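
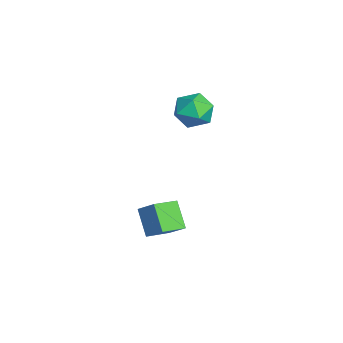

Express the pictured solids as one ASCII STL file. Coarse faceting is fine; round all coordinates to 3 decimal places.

solid 
facet normal -0.255 -0.182 0.950
outer loop
vertex -2.812 -0.237 4.445
vertex -2.664 -1.193 4.302
vertex -1.929 -0.624 4.608
endloop
endfacet
facet normal 0.040 0.464 0.885
outer loop
vertex -2.812 -0.237 4.445
vertex -1.929 -0.624 4.608
vertex -2.009 0.24 4.158
endloop
endfacet
facet normal -0.349 0.839 0.419
outer loop
vertex -2.812 -0.237 4.445
vertex -2.009 0.24 4.158
vertex -2.792 0.206 3.574
endloop
endfacet
facet normal -0.884 0.424 0.195
outer loop
vertex -2.812 -0.237 4.445
vertex -2.792 0.206 3.574
vertex -3.197 -0.68 3.663
endloop
endfacet
facet normal -0.826 -0.206 0.524
outer loop
vertex -2.812 -0.237 4.445
vertex -3.197 -0.68 3.663
vertex -2.664 -1.193 4.302
endloop
endfacet
facet normal 0.694 0.382 0.610
outer loop
vertex -2.009 0.24 4.158
vertex -1.929 -0.624 4.608
vertex -1.363 -0.42 3.837
endloop
endfacet
facet normal 0.216 -0.664 0.715
outer loop
vertex -1.929 -0.624 4.608
vertex -2.664 -1.193 4.302
vertex -1.768 -1.306 3.926
endloop
endfacet
facet normal -0.708 -0.705 0.025
outer loop
vertex -2.664 -1.193 4.302
vertex -3.197 -0.68 3.663
vertex -2.551 -1.34 3.342
endloop
endfacet
facet normal -0.803 0.316 -0.506
outer loop
vertex -3.197 -0.68 3.663
vertex -2.792 0.206 3.574
vertex -2.631 -0.476 2.892
endloop
endfacet
facet normal 0.064 0.988 -0.144
outer loop
vertex -2.792 0.206 3.574
vertex -2.009 0.24 4.158
vertex -1.896 0.093 3.198
endloop
endfacet
facet normal 0.884 -0.424 -0.195
outer loop
vertex -1.748 -0.863 3.055
vertex -1.363 -0.42 3.837
vertex -1.768 -1.306 3.926
endloop
endfacet
facet normal 0.349 -0.839 -0.419
outer loop
vertex -1.748 -0.863 3.055
vertex -1.768 -1.306 3.926
vertex -2.551 -1.34 3.342
endloop
endfacet
facet normal -0.040 -0.464 -0.885
outer loop
vertex -1.748 -0.863 3.055
vertex -2.551 -1.34 3.342
vertex -2.631 -0.476 2.892
endloop
endfacet
facet normal 0.255 0.182 -0.950
outer loop
vertex -1.748 -0.863 3.055
vertex -2.631 -0.476 2.892
vertex -1.896 0.093 3.198
endloop
endfacet
facet normal 0.826 0.206 -0.524
outer loop
vertex -1.748 -0.863 3.055
vertex -1.896 0.093 3.198
vertex -1.363 -0.42 3.837
endloop
endfacet
facet normal 0.803 -0.316 0.506
outer loop
vertex -1.768 -1.306 3.926
vertex -1.363 -0.42 3.837
vertex -1.929 -0.624 4.608
endloop
endfacet
facet normal -0.064 -0.988 0.144
outer loop
vertex -2.551 -1.34 3.342
vertex -1.768 -1.306 3.926
vertex -2.664 -1.193 4.302
endloop
endfacet
facet normal -0.694 -0.382 -0.610
outer loop
vertex -2.631 -0.476 2.892
vertex -2.551 -1.34 3.342
vertex -3.197 -0.68 3.663
endloop
endfacet
facet normal -0.216 0.664 -0.715
outer loop
vertex -1.896 0.093 3.198
vertex -2.631 -0.476 2.892
vertex -2.792 0.206 3.574
endloop
endfacet
facet normal 0.708 0.705 -0.025
outer loop
vertex -1.363 -0.42 3.837
vertex -1.896 0.093 3.198
vertex -2.009 0.24 4.158
endloop
endfacet
facet normal -0.508 0.820 -0.263
outer loop
vertex -1.092 -2.049 -1.278
vertex -0.468 -1.43 -0.552
vertex -0.141 -1.792 -2.314
endloop
endfacet
facet normal -0.548 -0.542 -0.637
outer loop
vertex 0.488 -2.81 -1.988
vertex -1.092 -2.049 -1.278
vertex -0.141 -1.792 -2.314
endloop
endfacet
facet normal -0.507 0.821 -0.263
outer loop
vertex -0.141 -1.792 -2.314
vertex -0.468 -1.43 -0.552
vertex 0.483 -1.174 -1.588
endloop
endfacet
facet normal 0.666 0.179 -0.725
outer loop
vertex 0.483 -1.174 -1.588
vertex 0.488 -2.81 -1.988
vertex -0.141 -1.792 -2.314
endloop
endfacet
facet normal -0.665 -0.179 0.725
outer loop
vertex -1.092 -2.049 -1.278
vertex 0.161 -2.448 -0.226
vertex -0.468 -1.43 -0.552
endloop
endfacet
facet normal -0.548 -0.543 -0.637
outer loop
vertex -0.463 -3.066 -0.952
vertex -1.092 -2.049 -1.278
vertex 0.488 -2.81 -1.988
endloop
endfacet
facet normal -0.665 -0.179 0.725
outer loop
vertex -0.463 -3.066 -0.952
vertex 0.161 -2.448 -0.226
vertex -1.092 -2.049 -1.278
endloop
endfacet
facet normal 0.548 0.542 0.637
outer loop
vertex -0.468 -1.43 -0.552
vertex 0.161 -2.448 -0.226
vertex 0.483 -1.174 -1.588
endloop
endfacet
facet normal 0.665 0.179 -0.725
outer loop
vertex 1.112 -2.191 -1.262
vertex 0.488 -2.81 -1.988
vertex 0.483 -1.174 -1.588
endloop
endfacet
facet normal 0.547 0.543 0.637
outer loop
vertex 0.483 -1.174 -1.588
vertex 0.161 -2.448 -0.226
vertex 1.112 -2.191 -1.262
endloop
endfacet
facet normal 0.508 -0.820 0.263
outer loop
vertex 1.112 -2.191 -1.262
vertex -0.463 -3.066 -0.952
vertex 0.488 -2.81 -1.988
endloop
endfacet
facet normal 0.508 -0.821 0.262
outer loop
vertex 0.161 -2.448 -0.226
vertex -0.463 -3.066 -0.952
vertex 1.112 -2.191 -1.262
endloop
endfacet

endsolid


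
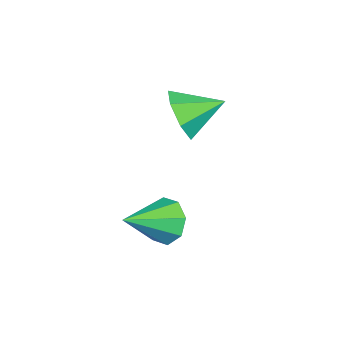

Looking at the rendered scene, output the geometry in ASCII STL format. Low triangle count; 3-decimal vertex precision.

solid 
facet normal 0.126 -0.911 -0.393
outer loop
vertex -1.947 1.109 4.275
vertex -2.437 1.401 3.441
vertex -1.448 1.452 3.641
endloop
endfacet
facet normal 0.624 0.367 0.690
outer loop
vertex -1.947 1.109 4.275
vertex -1.448 1.452 3.641
vertex -2.623 2.739 4.019
endloop
endfacet
facet normal 0.127 -0.910 -0.394
outer loop
vertex -1.448 1.452 3.641
vertex -2.437 1.401 3.441
vertex -1.694 1.757 2.857
endloop
endfacet
facet normal 0.742 0.670 0.028
outer loop
vertex -1.448 1.452 3.641
vertex -1.694 1.757 2.857
vertex -2.623 2.739 4.019
endloop
endfacet
facet normal 0.128 -0.911 -0.393
outer loop
vertex -1.694 1.757 2.857
vertex -2.437 1.401 3.441
vertex -2.499 1.793 2.512
endloop
endfacet
facet normal 0.251 0.829 -0.500
outer loop
vertex -1.694 1.757 2.857
vertex -2.499 1.793 2.512
vertex -2.623 2.739 4.019
endloop
endfacet
facet normal 0.127 -0.911 -0.393
outer loop
vertex -2.499 1.793 2.512
vertex -2.437 1.401 3.441
vertex -3.257 1.534 2.867
endloop
endfacet
facet normal -0.479 0.725 -0.495
outer loop
vertex -2.499 1.793 2.512
vertex -3.257 1.534 2.867
vertex -2.623 2.739 4.019
endloop
endfacet
facet normal 0.128 -0.910 -0.394
outer loop
vertex -3.257 1.534 2.867
vertex -2.437 1.401 3.441
vertex -3.397 1.174 3.654
endloop
endfacet
facet normal -0.899 0.436 0.039
outer loop
vertex -3.257 1.534 2.867
vertex -3.397 1.174 3.654
vertex -2.623 2.739 4.019
endloop
endfacet
facet normal 0.128 -0.910 -0.393
outer loop
vertex -3.397 1.174 3.654
vertex -2.437 1.401 3.441
vertex -2.814 0.985 4.281
endloop
endfacet
facet normal -0.693 0.180 0.698
outer loop
vertex -3.397 1.174 3.654
vertex -2.814 0.985 4.281
vertex -2.623 2.739 4.019
endloop
endfacet
facet normal 0.127 -0.910 -0.394
outer loop
vertex -2.814 0.985 4.281
vertex -2.437 1.401 3.441
vertex -1.947 1.109 4.275
endloop
endfacet
facet normal -0.015 0.149 0.989
outer loop
vertex -2.814 0.985 4.281
vertex -1.947 1.109 4.275
vertex -2.623 2.739 4.019
endloop
endfacet
facet normal -0.582 0.677 -0.451
outer loop
vertex 0.983 1.78 1.314
vertex 0.616 1.155 0.85
vertex 0.454 1.523 1.611
endloop
endfacet
facet normal 0.360 0.285 0.888
outer loop
vertex 0.983 1.78 1.314
vertex 0.454 1.523 1.611
vertex 1.624 -0.015 1.63
endloop
endfacet
facet normal -0.583 0.676 -0.451
outer loop
vertex 0.454 1.523 1.611
vertex 0.616 1.155 0.85
vertex 0.021 1.05 1.462
endloop
endfacet
facet normal -0.190 -0.133 0.973
outer loop
vertex 0.454 1.523 1.611
vertex 0.021 1.05 1.462
vertex 1.624 -0.015 1.63
endloop
endfacet
facet normal -0.582 0.677 -0.450
outer loop
vertex 0.021 1.05 1.462
vertex 0.616 1.155 0.85
vertex -0.064 0.64 0.955
endloop
endfacet
facet normal -0.486 -0.638 0.597
outer loop
vertex 0.021 1.05 1.462
vertex -0.064 0.64 0.955
vertex 1.624 -0.015 1.63
endloop
endfacet
facet normal -0.582 0.677 -0.451
outer loop
vertex -0.064 0.64 0.955
vertex 0.616 1.155 0.85
vertex 0.25 0.531 0.386
endloop
endfacet
facet normal -0.356 -0.934 -0.017
outer loop
vertex -0.064 0.64 0.955
vertex 0.25 0.531 0.386
vertex 1.624 -0.015 1.63
endloop
endfacet
facet normal -0.582 0.677 -0.451
outer loop
vertex 0.25 0.531 0.386
vertex 0.616 1.155 0.85
vertex 0.778 0.788 0.09
endloop
endfacet
facet normal 0.126 -0.849 -0.512
outer loop
vertex 0.25 0.531 0.386
vertex 0.778 0.788 0.09
vertex 1.624 -0.015 1.63
endloop
endfacet
facet normal -0.582 0.677 -0.451
outer loop
vertex 0.778 0.788 0.09
vertex 0.616 1.155 0.85
vertex 1.212 1.26 0.239
endloop
endfacet
facet normal 0.676 -0.433 -0.597
outer loop
vertex 0.778 0.788 0.09
vertex 1.212 1.26 0.239
vertex 1.624 -0.015 1.63
endloop
endfacet
facet normal -0.582 0.677 -0.451
outer loop
vertex 1.212 1.26 0.239
vertex 0.616 1.155 0.85
vertex 1.297 1.671 0.746
endloop
endfacet
facet normal 0.972 0.072 -0.222
outer loop
vertex 1.212 1.26 0.239
vertex 1.297 1.671 0.746
vertex 1.624 -0.015 1.63
endloop
endfacet
facet normal -0.582 0.677 -0.451
outer loop
vertex 1.297 1.671 0.746
vertex 0.616 1.155 0.85
vertex 0.983 1.78 1.314
endloop
endfacet
facet normal 0.841 0.370 0.394
outer loop
vertex 1.297 1.671 0.746
vertex 0.983 1.78 1.314
vertex 1.624 -0.015 1.63
endloop
endfacet

endsolid


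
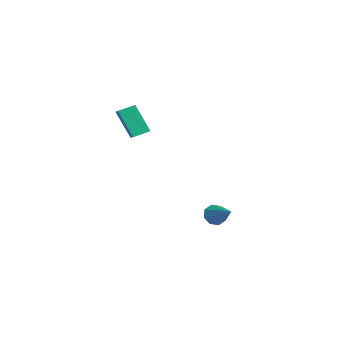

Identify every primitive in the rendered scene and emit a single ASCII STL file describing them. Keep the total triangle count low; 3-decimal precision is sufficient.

solid 
facet normal -0.868 -0.141 -0.475
outer loop
vertex 1.79 0.621 -4.889
vertex 1.433 1.113 -4.383
vertex 1.8 1.196 -5.078
endloop
endfacet
facet normal 0.768 -0.212 -0.604
outer loop
vertex 1.79 0.621 -4.889
vertex 1.8 1.196 -5.078
vertex 3.127 1.387 -3.457
endloop
endfacet
facet normal -0.868 -0.142 -0.475
outer loop
vertex 1.8 1.196 -5.078
vertex 1.433 1.113 -4.383
vertex 1.595 1.721 -4.86
endloop
endfacet
facet normal 0.643 0.494 -0.585
outer loop
vertex 1.8 1.196 -5.078
vertex 1.595 1.721 -4.86
vertex 3.127 1.387 -3.457
endloop
endfacet
facet normal -0.869 -0.141 -0.475
outer loop
vertex 1.595 1.721 -4.86
vertex 1.433 1.113 -4.383
vertex 1.296 1.89 -4.363
endloop
endfacet
facet normal 0.320 0.939 -0.126
outer loop
vertex 1.595 1.721 -4.86
vertex 1.296 1.89 -4.363
vertex 3.127 1.387 -3.457
endloop
endfacet
facet normal -0.869 -0.141 -0.475
outer loop
vertex 1.296 1.89 -4.363
vertex 1.433 1.113 -4.383
vertex 1.077 1.604 -3.877
endloop
endfacet
facet normal -0.012 0.864 0.503
outer loop
vertex 1.296 1.89 -4.363
vertex 1.077 1.604 -3.877
vertex 3.127 1.387 -3.457
endloop
endfacet
facet normal -0.869 -0.141 -0.475
outer loop
vertex 1.077 1.604 -3.877
vertex 1.433 1.113 -4.383
vertex 1.067 1.029 -3.688
endloop
endfacet
facet normal -0.159 0.311 0.937
outer loop
vertex 1.077 1.604 -3.877
vertex 1.067 1.029 -3.688
vertex 3.127 1.387 -3.457
endloop
endfacet
facet normal -0.869 -0.141 -0.475
outer loop
vertex 1.067 1.029 -3.688
vertex 1.433 1.113 -4.383
vertex 1.271 0.504 -3.906
endloop
endfacet
facet normal -0.034 -0.395 0.918
outer loop
vertex 1.067 1.029 -3.688
vertex 1.271 0.504 -3.906
vertex 3.127 1.387 -3.457
endloop
endfacet
facet normal -0.868 -0.141 -0.475
outer loop
vertex 1.271 0.504 -3.906
vertex 1.433 1.113 -4.383
vertex 1.571 0.335 -4.404
endloop
endfacet
facet normal 0.289 -0.840 0.459
outer loop
vertex 1.271 0.504 -3.906
vertex 1.571 0.335 -4.404
vertex 3.127 1.387 -3.457
endloop
endfacet
facet normal -0.868 -0.141 -0.475
outer loop
vertex 1.571 0.335 -4.404
vertex 1.433 1.113 -4.383
vertex 1.79 0.621 -4.889
endloop
endfacet
facet normal 0.621 -0.765 -0.171
outer loop
vertex 1.571 0.335 -4.404
vertex 1.79 0.621 -4.889
vertex 3.127 1.387 -3.457
endloop
endfacet
facet normal -0.430 -0.270 0.862
outer loop
vertex -0.027 -4.357 4.294
vertex 0.019 -3.325 4.64
vertex -0.911 -4.187 3.906
endloop
endfacet
facet normal -0.043 -0.947 -0.318
outer loop
vertex 0.001 -3.615 2.08
vertex -0.027 -4.357 4.294
vertex -0.911 -4.187 3.906
endloop
endfacet
facet normal -0.430 -0.270 0.862
outer loop
vertex -0.911 -4.187 3.906
vertex 0.019 -3.325 4.64
vertex -0.865 -3.155 4.252
endloop
endfacet
facet normal -0.902 0.173 -0.396
outer loop
vertex -0.865 -3.155 4.252
vertex 0.001 -3.615 2.08
vertex -0.911 -4.187 3.906
endloop
endfacet
facet normal 0.902 -0.173 0.396
outer loop
vertex -0.027 -4.357 4.294
vertex 0.931 -2.753 2.814
vertex 0.019 -3.325 4.64
endloop
endfacet
facet normal -0.043 -0.947 -0.318
outer loop
vertex 0.885 -3.785 2.468
vertex -0.027 -4.357 4.294
vertex 0.001 -3.615 2.08
endloop
endfacet
facet normal 0.902 -0.173 0.396
outer loop
vertex 0.885 -3.785 2.468
vertex 0.931 -2.753 2.814
vertex -0.027 -4.357 4.294
endloop
endfacet
facet normal 0.043 0.947 0.318
outer loop
vertex 0.019 -3.325 4.64
vertex 0.931 -2.753 2.814
vertex -0.865 -3.155 4.252
endloop
endfacet
facet normal -0.902 0.173 -0.396
outer loop
vertex 0.047 -2.583 2.426
vertex 0.001 -3.615 2.08
vertex -0.865 -3.155 4.252
endloop
endfacet
facet normal 0.043 0.947 0.318
outer loop
vertex -0.865 -3.155 4.252
vertex 0.931 -2.753 2.814
vertex 0.047 -2.583 2.426
endloop
endfacet
facet normal 0.430 0.270 -0.862
outer loop
vertex 0.047 -2.583 2.426
vertex 0.885 -3.785 2.468
vertex 0.001 -3.615 2.08
endloop
endfacet
facet normal 0.430 0.270 -0.862
outer loop
vertex 0.931 -2.753 2.814
vertex 0.885 -3.785 2.468
vertex 0.047 -2.583 2.426
endloop
endfacet

endsolid


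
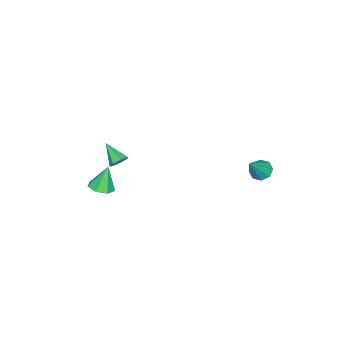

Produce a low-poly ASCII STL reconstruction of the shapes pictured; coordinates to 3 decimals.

solid 
facet normal 0.312 -0.121 -0.942
outer loop
vertex 3.557 -4.519 -0.565
vertex 3.062 -3.965 -0.8
vertex 3.802 -3.888 -0.565
endloop
endfacet
facet normal 0.671 -0.260 0.694
outer loop
vertex 3.557 -4.519 -0.565
vertex 3.802 -3.888 -0.565
vertex 2.578 -3.775 0.66
endloop
endfacet
facet normal 0.312 -0.122 -0.942
outer loop
vertex 3.802 -3.888 -0.565
vertex 3.062 -3.965 -0.8
vertex 3.489 -3.315 -0.743
endloop
endfacet
facet normal 0.627 0.522 0.578
outer loop
vertex 3.802 -3.888 -0.565
vertex 3.489 -3.315 -0.743
vertex 2.578 -3.775 0.66
endloop
endfacet
facet normal 0.312 -0.122 -0.942
outer loop
vertex 3.489 -3.315 -0.743
vertex 3.062 -3.965 -0.8
vertex 2.855 -3.23 -0.964
endloop
endfacet
facet normal 0.015 0.947 0.320
outer loop
vertex 3.489 -3.315 -0.743
vertex 2.855 -3.23 -0.964
vertex 2.578 -3.775 0.66
endloop
endfacet
facet normal 0.311 -0.123 -0.942
outer loop
vertex 2.855 -3.23 -0.964
vertex 3.062 -3.965 -0.8
vertex 2.376 -3.699 -1.061
endloop
endfacet
facet normal -0.707 0.698 0.114
outer loop
vertex 2.855 -3.23 -0.964
vertex 2.376 -3.699 -1.061
vertex 2.578 -3.775 0.66
endloop
endfacet
facet normal 0.311 -0.122 -0.942
outer loop
vertex 2.376 -3.699 -1.061
vertex 3.062 -3.965 -0.8
vertex 2.414 -4.368 -0.962
endloop
endfacet
facet normal -0.993 -0.039 0.115
outer loop
vertex 2.376 -3.699 -1.061
vertex 2.414 -4.368 -0.962
vertex 2.578 -3.775 0.66
endloop
endfacet
facet normal 0.312 -0.122 -0.942
outer loop
vertex 2.414 -4.368 -0.962
vertex 3.062 -3.965 -0.8
vertex 2.939 -4.733 -0.741
endloop
endfacet
facet normal -0.628 -0.708 0.322
outer loop
vertex 2.414 -4.368 -0.962
vertex 2.939 -4.733 -0.741
vertex 2.578 -3.775 0.66
endloop
endfacet
facet normal 0.311 -0.122 -0.943
outer loop
vertex 2.939 -4.733 -0.741
vertex 3.062 -3.965 -0.8
vertex 3.557 -4.519 -0.565
endloop
endfacet
facet normal 0.114 -0.806 0.581
outer loop
vertex 2.939 -4.733 -0.741
vertex 3.557 -4.519 -0.565
vertex 2.578 -3.775 0.66
endloop
endfacet
facet normal 0.320 0.754 -0.573
outer loop
vertex 4.116 -2.055 3.139
vertex 3.893 -2.316 2.671
vertex 3.639 -1.936 3.029
endloop
endfacet
facet normal -0.140 0.309 0.941
outer loop
vertex 4.116 -2.055 3.139
vertex 3.639 -1.936 3.029
vertex 3.447 -3.364 3.469
endloop
endfacet
facet normal 0.321 0.754 -0.573
outer loop
vertex 3.639 -1.936 3.029
vertex 3.893 -2.316 2.671
vertex 3.354 -2.103 2.649
endloop
endfacet
facet normal -0.824 0.265 0.501
outer loop
vertex 3.639 -1.936 3.029
vertex 3.354 -2.103 2.649
vertex 3.447 -3.364 3.469
endloop
endfacet
facet normal 0.321 0.753 -0.574
outer loop
vertex 3.354 -2.103 2.649
vertex 3.893 -2.316 2.671
vertex 3.475 -2.431 2.286
endloop
endfacet
facet normal -0.971 -0.178 -0.163
outer loop
vertex 3.354 -2.103 2.649
vertex 3.475 -2.431 2.286
vertex 3.447 -3.364 3.469
endloop
endfacet
facet normal 0.321 0.753 -0.574
outer loop
vertex 3.475 -2.431 2.286
vertex 3.893 -2.316 2.671
vertex 3.911 -2.672 2.214
endloop
endfacet
facet normal -0.471 -0.687 -0.553
outer loop
vertex 3.475 -2.431 2.286
vertex 3.911 -2.672 2.214
vertex 3.447 -3.364 3.469
endloop
endfacet
facet normal 0.322 0.753 -0.574
outer loop
vertex 3.911 -2.672 2.214
vertex 3.893 -2.316 2.671
vertex 4.333 -2.645 2.486
endloop
endfacet
facet normal 0.297 -0.878 -0.374
outer loop
vertex 3.911 -2.672 2.214
vertex 4.333 -2.645 2.486
vertex 3.447 -3.364 3.469
endloop
endfacet
facet normal 0.322 0.753 -0.574
outer loop
vertex 4.333 -2.645 2.486
vertex 3.893 -2.316 2.671
vertex 4.425 -2.371 2.897
endloop
endfacet
facet normal 0.757 -0.609 0.237
outer loop
vertex 4.333 -2.645 2.486
vertex 4.425 -2.371 2.897
vertex 3.447 -3.364 3.469
endloop
endfacet
facet normal 0.322 0.754 -0.573
outer loop
vertex 4.425 -2.371 2.897
vertex 3.893 -2.316 2.671
vertex 4.116 -2.055 3.139
endloop
endfacet
facet normal 0.563 -0.080 0.823
outer loop
vertex 4.425 -2.371 2.897
vertex 4.116 -2.055 3.139
vertex 3.447 -3.364 3.469
endloop
endfacet
facet normal -0.634 0.096 -0.767
outer loop
vertex -0.572 3.876 0.197
vertex -1.075 3.596 0.578
vertex -0.845 4.238 0.468
endloop
endfacet
facet normal 0.755 0.647 -0.104
outer loop
vertex -0.572 3.876 0.197
vertex -0.845 4.238 0.468
vertex 0.055 3.424 1.942
endloop
endfacet
facet normal -0.636 0.096 -0.766
outer loop
vertex -0.845 4.238 0.468
vertex -1.075 3.596 0.578
vertex -1.252 4.224 0.804
endloop
endfacet
facet normal 0.253 0.904 0.345
outer loop
vertex -0.845 4.238 0.468
vertex -1.252 4.224 0.804
vertex 0.055 3.424 1.942
endloop
endfacet
facet normal -0.634 0.097 -0.767
outer loop
vertex -1.252 4.224 0.804
vertex -1.075 3.596 0.578
vertex -1.556 3.843 1.007
endloop
endfacet
facet normal -0.272 0.612 0.742
outer loop
vertex -1.252 4.224 0.804
vertex -1.556 3.843 1.007
vertex 0.055 3.424 1.942
endloop
endfacet
facet normal -0.634 0.097 -0.767
outer loop
vertex -1.556 3.843 1.007
vertex -1.075 3.596 0.578
vertex -1.578 3.317 0.959
endloop
endfacet
facet normal -0.512 -0.057 0.857
outer loop
vertex -1.556 3.843 1.007
vertex -1.578 3.317 0.959
vertex 0.055 3.424 1.942
endloop
endfacet
facet normal -0.635 0.097 -0.767
outer loop
vertex -1.578 3.317 0.959
vertex -1.075 3.596 0.578
vertex -1.305 2.955 0.687
endloop
endfacet
facet normal -0.327 -0.713 0.621
outer loop
vertex -1.578 3.317 0.959
vertex -1.305 2.955 0.687
vertex 0.055 3.424 1.942
endloop
endfacet
facet normal -0.634 0.097 -0.767
outer loop
vertex -1.305 2.955 0.687
vertex -1.075 3.596 0.578
vertex -0.898 2.969 0.352
endloop
endfacet
facet normal 0.175 -0.969 0.172
outer loop
vertex -1.305 2.955 0.687
vertex -0.898 2.969 0.352
vertex 0.055 3.424 1.942
endloop
endfacet
facet normal -0.635 0.097 -0.766
outer loop
vertex -0.898 2.969 0.352
vertex -1.075 3.596 0.578
vertex -0.594 3.35 0.148
endloop
endfacet
facet normal 0.699 -0.678 -0.225
outer loop
vertex -0.898 2.969 0.352
vertex -0.594 3.35 0.148
vertex 0.055 3.424 1.942
endloop
endfacet
facet normal -0.635 0.098 -0.766
outer loop
vertex -0.594 3.35 0.148
vertex -1.075 3.596 0.578
vertex -0.572 3.876 0.197
endloop
endfacet
facet normal 0.940 -0.008 -0.340
outer loop
vertex -0.594 3.35 0.148
vertex -0.572 3.876 0.197
vertex 0.055 3.424 1.942
endloop
endfacet

endsolid


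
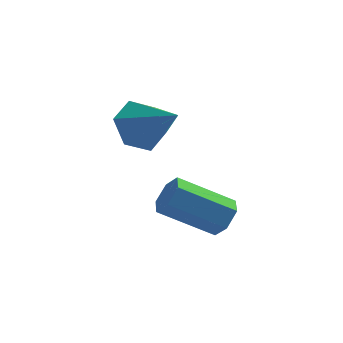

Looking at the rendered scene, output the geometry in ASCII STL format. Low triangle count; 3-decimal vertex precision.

solid 
facet normal -0.656 0.526 -0.542
outer loop
vertex 0.846 2.943 -1.045
vertex 0.529 3.306 -0.309
vertex 1.193 3.691 -0.739
endloop
endfacet
facet normal 0.862 -0.211 -0.462
outer loop
vertex 0.846 2.943 -1.045
vertex 1.193 3.691 -0.739
vertex 1.591 2.454 0.569
endloop
endfacet
facet normal -0.656 0.526 -0.541
outer loop
vertex 1.193 3.691 -0.739
vertex 0.529 3.306 -0.309
vertex 0.877 4.054 -0.003
endloop
endfacet
facet normal 0.880 0.449 0.157
outer loop
vertex 1.193 3.691 -0.739
vertex 0.877 4.054 -0.003
vertex 1.591 2.454 0.569
endloop
endfacet
facet normal -0.655 0.526 -0.542
outer loop
vertex 0.877 4.054 -0.003
vertex 0.529 3.306 -0.309
vertex 0.212 3.67 0.427
endloop
endfacet
facet normal 0.297 0.436 0.849
outer loop
vertex 0.877 4.054 -0.003
vertex 0.212 3.67 0.427
vertex 1.591 2.454 0.569
endloop
endfacet
facet normal -0.656 0.525 -0.542
outer loop
vertex 0.212 3.67 0.427
vertex 0.529 3.306 -0.309
vertex -0.135 2.921 0.121
endloop
endfacet
facet normal -0.304 -0.236 0.923
outer loop
vertex 0.212 3.67 0.427
vertex -0.135 2.921 0.121
vertex 1.591 2.454 0.569
endloop
endfacet
facet normal -0.656 0.526 -0.541
outer loop
vertex -0.135 2.921 0.121
vertex 0.529 3.306 -0.309
vertex 0.181 2.558 -0.615
endloop
endfacet
facet normal -0.322 -0.897 0.304
outer loop
vertex -0.135 2.921 0.121
vertex 0.181 2.558 -0.615
vertex 1.591 2.454 0.569
endloop
endfacet
facet normal -0.655 0.526 -0.542
outer loop
vertex 0.181 2.558 -0.615
vertex 0.529 3.306 -0.309
vertex 0.846 2.943 -1.045
endloop
endfacet
facet normal 0.261 -0.884 -0.388
outer loop
vertex 0.181 2.558 -0.615
vertex 0.846 2.943 -1.045
vertex 1.591 2.454 0.569
endloop
endfacet
facet normal 0.848 0.100 -0.520
outer loop
vertex 3.143 2.365 -2.913
vertex 2.827 2.661 -3.371
vertex 3.079 2.991 -2.897
endloop
endfacet
facet normal 0.520 0.031 0.853
outer loop
vertex 3.143 2.365 -2.913
vertex 3.079 2.991 -2.897
vertex 1.609 2.183 -1.971
endloop
endfacet
facet normal 0.520 0.032 0.854
outer loop
vertex 1.609 2.183 -1.971
vertex 3.079 2.991 -2.897
vertex 1.544 2.809 -1.955
endloop
endfacet
facet normal -0.848 -0.101 0.520
outer loop
vertex 1.609 2.183 -1.971
vertex 1.544 2.809 -1.955
vertex 1.293 2.479 -2.429
endloop
endfacet
facet normal 0.848 0.100 -0.520
outer loop
vertex 3.079 2.991 -2.897
vertex 2.827 2.661 -3.371
vertex 2.763 3.288 -3.355
endloop
endfacet
facet normal 0.172 0.876 0.450
outer loop
vertex 3.079 2.991 -2.897
vertex 2.763 3.288 -3.355
vertex 1.544 2.809 -1.955
endloop
endfacet
facet normal 0.171 0.877 0.449
outer loop
vertex 1.544 2.809 -1.955
vertex 2.763 3.288 -3.355
vertex 1.228 3.105 -2.413
endloop
endfacet
facet normal -0.848 -0.101 0.520
outer loop
vertex 1.544 2.809 -1.955
vertex 1.228 3.105 -2.413
vertex 1.293 2.479 -2.429
endloop
endfacet
facet normal 0.848 0.100 -0.521
outer loop
vertex 2.763 3.288 -3.355
vertex 2.827 2.661 -3.371
vertex 2.511 2.957 -3.829
endloop
endfacet
facet normal -0.349 0.845 -0.405
outer loop
vertex 2.763 3.288 -3.355
vertex 2.511 2.957 -3.829
vertex 1.228 3.105 -2.413
endloop
endfacet
facet normal -0.349 0.846 -0.404
outer loop
vertex 1.228 3.105 -2.413
vertex 2.511 2.957 -3.829
vertex 0.977 2.775 -2.887
endloop
endfacet
facet normal -0.848 -0.101 0.520
outer loop
vertex 1.228 3.105 -2.413
vertex 0.977 2.775 -2.887
vertex 1.293 2.479 -2.429
endloop
endfacet
facet normal 0.848 0.101 -0.520
outer loop
vertex 2.511 2.957 -3.829
vertex 2.827 2.661 -3.371
vertex 2.576 2.331 -3.845
endloop
endfacet
facet normal -0.520 -0.032 -0.853
outer loop
vertex 2.511 2.957 -3.829
vertex 2.576 2.331 -3.845
vertex 0.977 2.775 -2.887
endloop
endfacet
facet normal -0.520 -0.031 -0.854
outer loop
vertex 0.977 2.775 -2.887
vertex 2.576 2.331 -3.845
vertex 1.041 2.149 -2.903
endloop
endfacet
facet normal -0.848 -0.100 0.520
outer loop
vertex 0.977 2.775 -2.887
vertex 1.041 2.149 -2.903
vertex 1.293 2.479 -2.429
endloop
endfacet
facet normal 0.848 0.101 -0.520
outer loop
vertex 2.576 2.331 -3.845
vertex 2.827 2.661 -3.371
vertex 2.892 2.035 -3.387
endloop
endfacet
facet normal -0.171 -0.877 -0.449
outer loop
vertex 2.576 2.331 -3.845
vertex 2.892 2.035 -3.387
vertex 1.041 2.149 -2.903
endloop
endfacet
facet normal -0.172 -0.876 -0.450
outer loop
vertex 1.041 2.149 -2.903
vertex 2.892 2.035 -3.387
vertex 1.357 1.852 -2.445
endloop
endfacet
facet normal -0.848 -0.100 0.520
outer loop
vertex 1.041 2.149 -2.903
vertex 1.357 1.852 -2.445
vertex 1.293 2.479 -2.429
endloop
endfacet
facet normal 0.848 0.101 -0.520
outer loop
vertex 2.892 2.035 -3.387
vertex 2.827 2.661 -3.371
vertex 3.143 2.365 -2.913
endloop
endfacet
facet normal 0.349 -0.846 0.404
outer loop
vertex 2.892 2.035 -3.387
vertex 3.143 2.365 -2.913
vertex 1.357 1.852 -2.445
endloop
endfacet
facet normal 0.349 -0.845 0.405
outer loop
vertex 1.357 1.852 -2.445
vertex 3.143 2.365 -2.913
vertex 1.609 2.183 -1.971
endloop
endfacet
facet normal -0.848 -0.100 0.521
outer loop
vertex 1.357 1.852 -2.445
vertex 1.609 2.183 -1.971
vertex 1.293 2.479 -2.429
endloop
endfacet

endsolid


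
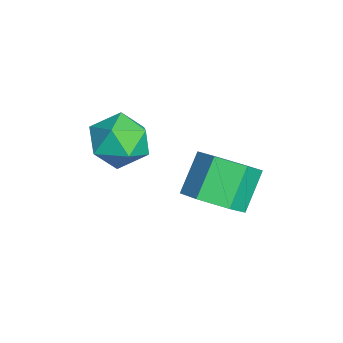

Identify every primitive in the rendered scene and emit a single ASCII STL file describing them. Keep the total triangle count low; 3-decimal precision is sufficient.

solid 
facet normal 0.568 -0.386 -0.727
outer loop
vertex 3.746 1.794 3.032
vertex 2.982 1.42 2.633
vertex 3.262 2.285 2.393
endloop
endfacet
facet normal 0.642 0.760 0.098
outer loop
vertex 3.746 1.794 3.032
vertex 3.262 2.285 2.393
vertex 2.923 2.354 4.086
endloop
endfacet
facet normal 0.641 0.761 0.097
outer loop
vertex 2.923 2.354 4.086
vertex 3.262 2.285 2.393
vertex 2.438 2.844 3.447
endloop
endfacet
facet normal -0.568 0.386 0.727
outer loop
vertex 2.923 2.354 4.086
vertex 2.438 2.844 3.447
vertex 2.158 1.98 3.687
endloop
endfacet
facet normal 0.568 -0.386 -0.727
outer loop
vertex 3.262 2.285 2.393
vertex 2.982 1.42 2.633
vertex 2.497 1.91 1.994
endloop
endfacet
facet normal -0.126 0.832 -0.540
outer loop
vertex 3.262 2.285 2.393
vertex 2.497 1.91 1.994
vertex 2.438 2.844 3.447
endloop
endfacet
facet normal -0.125 0.832 -0.540
outer loop
vertex 2.438 2.844 3.447
vertex 2.497 1.91 1.994
vertex 1.674 2.47 3.048
endloop
endfacet
facet normal -0.568 0.386 0.727
outer loop
vertex 2.438 2.844 3.447
vertex 1.674 2.47 3.048
vertex 2.158 1.98 3.687
endloop
endfacet
facet normal 0.568 -0.386 -0.727
outer loop
vertex 2.497 1.91 1.994
vertex 2.982 1.42 2.633
vertex 2.217 1.046 2.234
endloop
endfacet
facet normal -0.767 0.072 -0.637
outer loop
vertex 2.497 1.91 1.994
vertex 2.217 1.046 2.234
vertex 1.674 2.47 3.048
endloop
endfacet
facet normal -0.767 0.072 -0.637
outer loop
vertex 1.674 2.47 3.048
vertex 2.217 1.046 2.234
vertex 1.394 1.606 3.288
endloop
endfacet
facet normal -0.568 0.386 0.727
outer loop
vertex 1.674 2.47 3.048
vertex 1.394 1.606 3.288
vertex 2.158 1.98 3.687
endloop
endfacet
facet normal 0.568 -0.386 -0.727
outer loop
vertex 2.217 1.046 2.234
vertex 2.982 1.42 2.633
vertex 2.702 0.556 2.873
endloop
endfacet
facet normal -0.642 -0.761 -0.097
outer loop
vertex 2.217 1.046 2.234
vertex 2.702 0.556 2.873
vertex 1.394 1.606 3.288
endloop
endfacet
facet normal -0.642 -0.761 -0.098
outer loop
vertex 1.394 1.606 3.288
vertex 2.702 0.556 2.873
vertex 1.878 1.115 3.927
endloop
endfacet
facet normal -0.568 0.386 0.727
outer loop
vertex 1.394 1.606 3.288
vertex 1.878 1.115 3.927
vertex 2.158 1.98 3.687
endloop
endfacet
facet normal 0.568 -0.386 -0.727
outer loop
vertex 2.702 0.556 2.873
vertex 2.982 1.42 2.633
vertex 3.466 0.93 3.272
endloop
endfacet
facet normal 0.126 -0.832 0.540
outer loop
vertex 2.702 0.556 2.873
vertex 3.466 0.93 3.272
vertex 1.878 1.115 3.927
endloop
endfacet
facet normal 0.126 -0.832 0.540
outer loop
vertex 1.878 1.115 3.927
vertex 3.466 0.93 3.272
vertex 2.643 1.49 4.326
endloop
endfacet
facet normal -0.568 0.386 0.727
outer loop
vertex 1.878 1.115 3.927
vertex 2.643 1.49 4.326
vertex 2.158 1.98 3.687
endloop
endfacet
facet normal 0.568 -0.386 -0.727
outer loop
vertex 3.466 0.93 3.272
vertex 2.982 1.42 2.633
vertex 3.746 1.794 3.032
endloop
endfacet
facet normal 0.767 -0.072 0.637
outer loop
vertex 3.466 0.93 3.272
vertex 3.746 1.794 3.032
vertex 2.643 1.49 4.326
endloop
endfacet
facet normal 0.767 -0.072 0.637
outer loop
vertex 2.643 1.49 4.326
vertex 3.746 1.794 3.032
vertex 2.923 2.354 4.086
endloop
endfacet
facet normal -0.568 0.386 0.727
outer loop
vertex 2.643 1.49 4.326
vertex 2.923 2.354 4.086
vertex 2.158 1.98 3.687
endloop
endfacet
facet normal -0.862 0.331 -0.383
outer loop
vertex 0.301 -0.742 2.762
vertex -0.204 -1.182 3.518
vertex 0.119 -0.23 3.613
endloop
endfacet
facet normal -0.328 0.777 -0.538
outer loop
vertex 0.301 -0.742 2.762
vertex 0.119 -0.23 3.613
vertex 1.02 -0.16 3.165
endloop
endfacet
facet normal 0.169 0.412 -0.896
outer loop
vertex 0.301 -0.742 2.762
vertex 1.02 -0.16 3.165
vertex 1.255 -1.068 2.792
endloop
endfacet
facet normal -0.059 -0.263 -0.963
outer loop
vertex 0.301 -0.742 2.762
vertex 1.255 -1.068 2.792
vertex 0.499 -1.7 3.011
endloop
endfacet
facet normal -0.696 -0.312 -0.647
outer loop
vertex 0.301 -0.742 2.762
vertex 0.499 -1.7 3.011
vertex -0.204 -1.182 3.518
endloop
endfacet
facet normal -0.039 0.996 0.077
outer loop
vertex 1.02 -0.16 3.165
vertex 0.119 -0.23 3.613
vertex 0.961 -0.24 4.169
endloop
endfacet
facet normal -0.904 0.274 0.327
outer loop
vertex 0.119 -0.23 3.613
vertex -0.204 -1.182 3.518
vertex 0.205 -0.872 4.388
endloop
endfacet
facet normal -0.635 -0.766 -0.098
outer loop
vertex -0.204 -1.182 3.518
vertex 0.499 -1.7 3.011
vertex 0.44 -1.78 4.015
endloop
endfacet
facet normal 0.396 -0.685 -0.612
outer loop
vertex 0.499 -1.7 3.011
vertex 1.255 -1.068 2.792
vertex 1.341 -1.71 3.567
endloop
endfacet
facet normal 0.764 0.404 -0.503
outer loop
vertex 1.255 -1.068 2.792
vertex 1.02 -0.16 3.165
vertex 1.664 -0.758 3.662
endloop
endfacet
facet normal 0.059 0.263 0.963
outer loop
vertex 1.159 -1.198 4.418
vertex 0.961 -0.24 4.169
vertex 0.205 -0.872 4.388
endloop
endfacet
facet normal -0.169 -0.412 0.896
outer loop
vertex 1.159 -1.198 4.418
vertex 0.205 -0.872 4.388
vertex 0.44 -1.78 4.015
endloop
endfacet
facet normal 0.328 -0.777 0.538
outer loop
vertex 1.159 -1.198 4.418
vertex 0.44 -1.78 4.015
vertex 1.341 -1.71 3.567
endloop
endfacet
facet normal 0.862 -0.331 0.383
outer loop
vertex 1.159 -1.198 4.418
vertex 1.341 -1.71 3.567
vertex 1.664 -0.758 3.662
endloop
endfacet
facet normal 0.696 0.312 0.647
outer loop
vertex 1.159 -1.198 4.418
vertex 1.664 -0.758 3.662
vertex 0.961 -0.24 4.169
endloop
endfacet
facet normal -0.396 0.685 0.612
outer loop
vertex 0.205 -0.872 4.388
vertex 0.961 -0.24 4.169
vertex 0.119 -0.23 3.613
endloop
endfacet
facet normal -0.764 -0.404 0.503
outer loop
vertex 0.44 -1.78 4.015
vertex 0.205 -0.872 4.388
vertex -0.204 -1.182 3.518
endloop
endfacet
facet normal 0.039 -0.996 -0.077
outer loop
vertex 1.341 -1.71 3.567
vertex 0.44 -1.78 4.015
vertex 0.499 -1.7 3.011
endloop
endfacet
facet normal 0.904 -0.274 -0.327
outer loop
vertex 1.664 -0.758 3.662
vertex 1.341 -1.71 3.567
vertex 1.255 -1.068 2.792
endloop
endfacet
facet normal 0.635 0.766 0.098
outer loop
vertex 0.961 -0.24 4.169
vertex 1.664 -0.758 3.662
vertex 1.02 -0.16 3.165
endloop
endfacet

endsolid


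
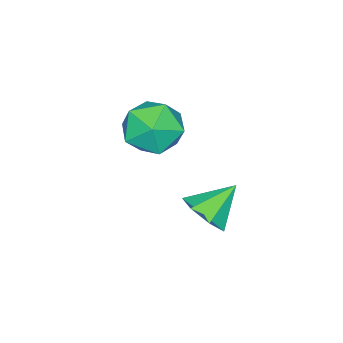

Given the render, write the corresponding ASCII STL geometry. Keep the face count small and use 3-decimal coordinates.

solid 
facet normal 0.688 -0.338 -0.643
outer loop
vertex -2.028 0.815 0.795
vertex -2.602 0.24 0.483
vertex -2.451 1.054 0.217
endloop
endfacet
facet normal 0.073 0.939 0.335
outer loop
vertex -2.028 0.815 0.795
vertex -2.451 1.054 0.217
vertex -3.578 0.72 1.397
endloop
endfacet
facet normal 0.687 -0.338 -0.644
outer loop
vertex -2.451 1.054 0.217
vertex -2.602 0.24 0.483
vertex -2.988 0.681 -0.16
endloop
endfacet
facet normal -0.462 0.865 -0.197
outer loop
vertex -2.451 1.054 0.217
vertex -2.988 0.681 -0.16
vertex -3.578 0.72 1.397
endloop
endfacet
facet normal 0.687 -0.337 -0.644
outer loop
vertex -2.988 0.681 -0.16
vertex -2.602 0.24 0.483
vertex -3.234 -0.025 -0.053
endloop
endfacet
facet normal -0.901 0.261 -0.348
outer loop
vertex -2.988 0.681 -0.16
vertex -3.234 -0.025 -0.053
vertex -3.578 0.72 1.397
endloop
endfacet
facet normal 0.687 -0.338 -0.643
outer loop
vertex -3.234 -0.025 -0.053
vertex -2.602 0.24 0.483
vertex -3.005 -0.531 0.458
endloop
endfacet
facet normal -0.910 -0.415 -0.003
outer loop
vertex -3.234 -0.025 -0.053
vertex -3.005 -0.531 0.458
vertex -3.578 0.72 1.397
endloop
endfacet
facet normal 0.687 -0.338 -0.643
outer loop
vertex -3.005 -0.531 0.458
vertex -2.602 0.24 0.483
vertex -2.472 -0.456 0.988
endloop
endfacet
facet normal -0.484 -0.656 0.579
outer loop
vertex -3.005 -0.531 0.458
vertex -2.472 -0.456 0.988
vertex -3.578 0.72 1.397
endloop
endfacet
facet normal 0.687 -0.338 -0.643
outer loop
vertex -2.472 -0.456 0.988
vertex -2.602 0.24 0.483
vertex -2.037 0.143 1.138
endloop
endfacet
facet normal 0.056 -0.281 0.958
outer loop
vertex -2.472 -0.456 0.988
vertex -2.037 0.143 1.138
vertex -3.578 0.72 1.397
endloop
endfacet
facet normal 0.688 -0.337 -0.643
outer loop
vertex -2.037 0.143 1.138
vertex -2.602 0.24 0.483
vertex -2.028 0.815 0.795
endloop
endfacet
facet normal 0.304 0.430 0.850
outer loop
vertex -2.037 0.143 1.138
vertex -2.028 0.815 0.795
vertex -3.578 0.72 1.397
endloop
endfacet
facet normal -0.635 0.750 -0.182
outer loop
vertex -2.852 -0.913 3.038
vertex -3.422 -1.182 3.918
vertex -2.607 -0.473 3.996
endloop
endfacet
facet normal 0.019 0.907 -0.421
outer loop
vertex -2.852 -0.913 3.038
vertex -2.607 -0.473 3.996
vertex -1.816 -0.798 3.332
endloop
endfacet
facet normal 0.208 0.404 -0.891
outer loop
vertex -2.852 -0.913 3.038
vertex -1.816 -0.798 3.332
vertex -2.142 -1.708 2.843
endloop
endfacet
facet normal -0.330 -0.063 -0.942
outer loop
vertex -2.852 -0.913 3.038
vertex -2.142 -1.708 2.843
vertex -3.134 -1.945 3.206
endloop
endfacet
facet normal -0.850 0.150 -0.505
outer loop
vertex -2.852 -0.913 3.038
vertex -3.134 -1.945 3.206
vertex -3.422 -1.182 3.918
endloop
endfacet
facet normal 0.469 0.873 0.131
outer loop
vertex -1.816 -0.798 3.332
vertex -2.607 -0.473 3.996
vertex -1.746 -0.995 4.394
endloop
endfacet
facet normal -0.589 0.620 0.517
outer loop
vertex -2.607 -0.473 3.996
vertex -3.422 -1.182 3.918
vertex -2.738 -1.232 4.757
endloop
endfacet
facet normal -0.937 -0.350 -0.003
outer loop
vertex -3.422 -1.182 3.918
vertex -3.134 -1.945 3.206
vertex -3.064 -2.142 4.268
endloop
endfacet
facet normal -0.094 -0.697 -0.711
outer loop
vertex -3.134 -1.945 3.206
vertex -2.142 -1.708 2.843
vertex -2.273 -2.467 3.604
endloop
endfacet
facet normal 0.775 0.060 -0.629
outer loop
vertex -2.142 -1.708 2.843
vertex -1.816 -0.798 3.332
vertex -1.458 -1.758 3.682
endloop
endfacet
facet normal 0.330 0.063 0.942
outer loop
vertex -2.028 -2.027 4.562
vertex -1.746 -0.995 4.394
vertex -2.738 -1.232 4.757
endloop
endfacet
facet normal -0.208 -0.404 0.891
outer loop
vertex -2.028 -2.027 4.562
vertex -2.738 -1.232 4.757
vertex -3.064 -2.142 4.268
endloop
endfacet
facet normal -0.019 -0.907 0.421
outer loop
vertex -2.028 -2.027 4.562
vertex -3.064 -2.142 4.268
vertex -2.273 -2.467 3.604
endloop
endfacet
facet normal 0.635 -0.750 0.182
outer loop
vertex -2.028 -2.027 4.562
vertex -2.273 -2.467 3.604
vertex -1.458 -1.758 3.682
endloop
endfacet
facet normal 0.850 -0.150 0.505
outer loop
vertex -2.028 -2.027 4.562
vertex -1.458 -1.758 3.682
vertex -1.746 -0.995 4.394
endloop
endfacet
facet normal 0.094 0.697 0.711
outer loop
vertex -2.738 -1.232 4.757
vertex -1.746 -0.995 4.394
vertex -2.607 -0.473 3.996
endloop
endfacet
facet normal -0.775 -0.060 0.629
outer loop
vertex -3.064 -2.142 4.268
vertex -2.738 -1.232 4.757
vertex -3.422 -1.182 3.918
endloop
endfacet
facet normal -0.469 -0.873 -0.131
outer loop
vertex -2.273 -2.467 3.604
vertex -3.064 -2.142 4.268
vertex -3.134 -1.945 3.206
endloop
endfacet
facet normal 0.589 -0.620 -0.517
outer loop
vertex -1.458 -1.758 3.682
vertex -2.273 -2.467 3.604
vertex -2.142 -1.708 2.843
endloop
endfacet
facet normal 0.937 0.350 0.003
outer loop
vertex -1.746 -0.995 4.394
vertex -1.458 -1.758 3.682
vertex -1.816 -0.798 3.332
endloop
endfacet

endsolid


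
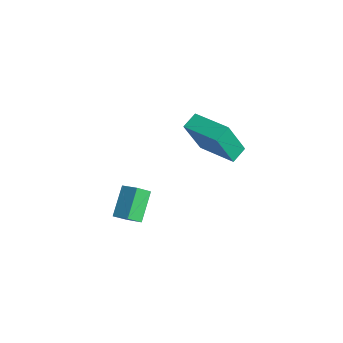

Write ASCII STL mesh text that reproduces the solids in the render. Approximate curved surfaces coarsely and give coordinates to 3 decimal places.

solid 
facet normal -0.906 -0.406 -0.122
outer loop
vertex 0.244 2.222 3.778
vertex -0.125 2.94 4.129
vertex 0.11 3.103 1.833
endloop
endfacet
facet normal 0.420 -0.816 -0.398
outer loop
vertex 1.885 3.9 2.071
vertex 0.244 2.222 3.778
vertex 0.11 3.103 1.833
endloop
endfacet
facet normal -0.906 -0.406 -0.122
outer loop
vertex 0.11 3.103 1.833
vertex -0.125 2.94 4.129
vertex -0.259 3.821 2.183
endloop
endfacet
facet normal -0.063 0.411 -0.909
outer loop
vertex -0.259 3.821 2.183
vertex 1.885 3.9 2.071
vertex 0.11 3.103 1.833
endloop
endfacet
facet normal 0.063 -0.412 0.909
outer loop
vertex 0.244 2.222 3.778
vertex 1.65 3.737 4.367
vertex -0.125 2.94 4.129
endloop
endfacet
facet normal 0.420 -0.816 -0.398
outer loop
vertex 2.019 3.019 4.017
vertex 0.244 2.222 3.778
vertex 1.885 3.9 2.071
endloop
endfacet
facet normal 0.062 -0.411 0.909
outer loop
vertex 2.019 3.019 4.017
vertex 1.65 3.737 4.367
vertex 0.244 2.222 3.778
endloop
endfacet
facet normal -0.420 0.816 0.398
outer loop
vertex -0.125 2.94 4.129
vertex 1.65 3.737 4.367
vertex -0.259 3.821 2.183
endloop
endfacet
facet normal -0.063 0.412 -0.909
outer loop
vertex 1.516 4.618 2.422
vertex 1.885 3.9 2.071
vertex -0.259 3.821 2.183
endloop
endfacet
facet normal -0.420 0.816 0.398
outer loop
vertex -0.259 3.821 2.183
vertex 1.65 3.737 4.367
vertex 1.516 4.618 2.422
endloop
endfacet
facet normal 0.906 0.406 0.121
outer loop
vertex 1.516 4.618 2.422
vertex 2.019 3.019 4.017
vertex 1.885 3.9 2.071
endloop
endfacet
facet normal 0.906 0.406 0.122
outer loop
vertex 1.65 3.737 4.367
vertex 2.019 3.019 4.017
vertex 1.516 4.618 2.422
endloop
endfacet
facet normal -0.575 0.508 0.642
outer loop
vertex 3.073 -1.775 3.628
vertex 3.833 -1.404 4.015
vertex 3.037 -1.148 3.1
endloop
endfacet
facet normal -0.818 -0.398 -0.416
outer loop
vertex 3.927 -1.936 2.105
vertex 3.073 -1.775 3.628
vertex 3.037 -1.148 3.1
endloop
endfacet
facet normal -0.574 0.508 0.642
outer loop
vertex 3.037 -1.148 3.1
vertex 3.833 -1.404 4.015
vertex 3.797 -0.778 3.487
endloop
endfacet
facet normal -0.044 0.764 -0.644
outer loop
vertex 3.797 -0.778 3.487
vertex 3.927 -1.936 2.105
vertex 3.037 -1.148 3.1
endloop
endfacet
facet normal 0.045 -0.763 0.644
outer loop
vertex 3.073 -1.775 3.628
vertex 4.723 -2.192 3.02
vertex 3.833 -1.404 4.015
endloop
endfacet
facet normal -0.817 -0.398 -0.416
outer loop
vertex 3.963 -2.562 2.633
vertex 3.073 -1.775 3.628
vertex 3.927 -1.936 2.105
endloop
endfacet
facet normal 0.044 -0.764 0.644
outer loop
vertex 3.963 -2.562 2.633
vertex 4.723 -2.192 3.02
vertex 3.073 -1.775 3.628
endloop
endfacet
facet normal 0.818 0.398 0.416
outer loop
vertex 3.833 -1.404 4.015
vertex 4.723 -2.192 3.02
vertex 3.797 -0.778 3.487
endloop
endfacet
facet normal -0.045 0.764 -0.644
outer loop
vertex 4.687 -1.565 2.492
vertex 3.927 -1.936 2.105
vertex 3.797 -0.778 3.487
endloop
endfacet
facet normal 0.817 0.398 0.417
outer loop
vertex 3.797 -0.778 3.487
vertex 4.723 -2.192 3.02
vertex 4.687 -1.565 2.492
endloop
endfacet
facet normal 0.575 -0.508 -0.642
outer loop
vertex 4.687 -1.565 2.492
vertex 3.963 -2.562 2.633
vertex 3.927 -1.936 2.105
endloop
endfacet
facet normal 0.574 -0.508 -0.642
outer loop
vertex 4.723 -2.192 3.02
vertex 3.963 -2.562 2.633
vertex 4.687 -1.565 2.492
endloop
endfacet

endsolid


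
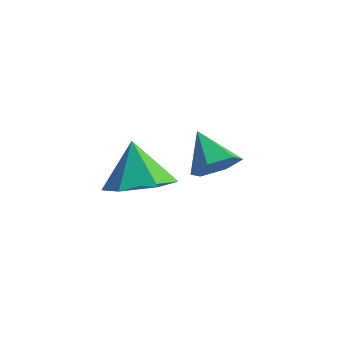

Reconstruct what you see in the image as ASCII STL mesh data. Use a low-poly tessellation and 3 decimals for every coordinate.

solid 
facet normal 0.357 -0.212 -0.910
outer loop
vertex -2.376 -1.605 -1.986
vertex -3.103 -2.232 -2.125
vertex -3.209 -1.303 -2.383
endloop
endfacet
facet normal 0.139 0.907 0.398
outer loop
vertex -2.376 -1.605 -1.986
vertex -3.209 -1.303 -2.383
vertex -3.617 -1.928 -0.815
endloop
endfacet
facet normal 0.357 -0.212 -0.910
outer loop
vertex -3.209 -1.303 -2.383
vertex -3.103 -2.232 -2.125
vertex -3.935 -1.931 -2.522
endloop
endfacet
facet normal -0.663 0.739 0.122
outer loop
vertex -3.209 -1.303 -2.383
vertex -3.935 -1.931 -2.522
vertex -3.617 -1.928 -0.815
endloop
endfacet
facet normal 0.357 -0.212 -0.910
outer loop
vertex -3.935 -1.931 -2.522
vertex -3.103 -2.232 -2.125
vertex -3.829 -2.86 -2.264
endloop
endfacet
facet normal -0.981 -0.061 0.183
outer loop
vertex -3.935 -1.931 -2.522
vertex -3.829 -2.86 -2.264
vertex -3.617 -1.928 -0.815
endloop
endfacet
facet normal 0.357 -0.212 -0.910
outer loop
vertex -3.829 -2.86 -2.264
vertex -3.103 -2.232 -2.125
vertex -2.997 -3.162 -1.867
endloop
endfacet
facet normal -0.499 -0.694 0.519
outer loop
vertex -3.829 -2.86 -2.264
vertex -2.997 -3.162 -1.867
vertex -3.617 -1.928 -0.815
endloop
endfacet
facet normal 0.357 -0.212 -0.910
outer loop
vertex -2.997 -3.162 -1.867
vertex -3.103 -2.232 -2.125
vertex -2.27 -2.534 -1.728
endloop
endfacet
facet normal 0.302 -0.526 0.795
outer loop
vertex -2.997 -3.162 -1.867
vertex -2.27 -2.534 -1.728
vertex -3.617 -1.928 -0.815
endloop
endfacet
facet normal 0.357 -0.212 -0.910
outer loop
vertex -2.27 -2.534 -1.728
vertex -3.103 -2.232 -2.125
vertex -2.376 -1.605 -1.986
endloop
endfacet
facet normal 0.621 0.275 0.734
outer loop
vertex -2.27 -2.534 -1.728
vertex -2.376 -1.605 -1.986
vertex -3.617 -1.928 -0.815
endloop
endfacet
facet normal 0.701 -0.257 -0.665
outer loop
vertex 0.154 -2.675 0.248
vertex -0.319 -2.704 -0.239
vertex 0.009 -2.121 -0.119
endloop
endfacet
facet normal 0.302 0.580 0.756
outer loop
vertex 0.154 -2.675 0.248
vertex 0.009 -2.121 -0.119
vertex -1.161 -2.396 0.559
endloop
endfacet
facet normal 0.701 -0.258 -0.665
outer loop
vertex 0.009 -2.121 -0.119
vertex -0.319 -2.704 -0.239
vertex -0.464 -2.151 -0.606
endloop
endfacet
facet normal -0.170 0.980 0.105
outer loop
vertex 0.009 -2.121 -0.119
vertex -0.464 -2.151 -0.606
vertex -1.161 -2.396 0.559
endloop
endfacet
facet normal 0.700 -0.258 -0.666
outer loop
vertex -0.464 -2.151 -0.606
vertex -0.319 -2.704 -0.239
vertex -0.793 -2.734 -0.726
endloop
endfacet
facet normal -0.780 0.514 -0.358
outer loop
vertex -0.464 -2.151 -0.606
vertex -0.793 -2.734 -0.726
vertex -1.161 -2.396 0.559
endloop
endfacet
facet normal 0.700 -0.258 -0.666
outer loop
vertex -0.793 -2.734 -0.726
vertex -0.319 -2.704 -0.239
vertex -0.648 -3.288 -0.359
endloop
endfacet
facet normal -0.920 -0.354 -0.170
outer loop
vertex -0.793 -2.734 -0.726
vertex -0.648 -3.288 -0.359
vertex -1.161 -2.396 0.559
endloop
endfacet
facet normal 0.700 -0.258 -0.666
outer loop
vertex -0.648 -3.288 -0.359
vertex -0.319 -2.704 -0.239
vertex -0.174 -3.258 0.128
endloop
endfacet
facet normal -0.447 -0.753 0.482
outer loop
vertex -0.648 -3.288 -0.359
vertex -0.174 -3.258 0.128
vertex -1.161 -2.396 0.559
endloop
endfacet
facet normal 0.701 -0.257 -0.665
outer loop
vertex -0.174 -3.258 0.128
vertex -0.319 -2.704 -0.239
vertex 0.154 -2.675 0.248
endloop
endfacet
facet normal 0.163 -0.286 0.944
outer loop
vertex -0.174 -3.258 0.128
vertex 0.154 -2.675 0.248
vertex -1.161 -2.396 0.559
endloop
endfacet

endsolid


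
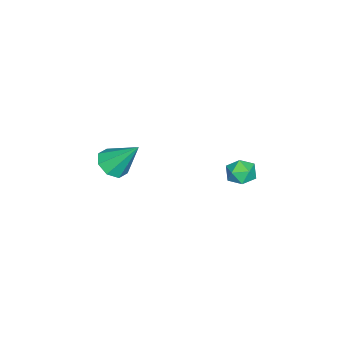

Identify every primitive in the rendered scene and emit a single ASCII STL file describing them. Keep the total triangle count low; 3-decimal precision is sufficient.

solid 
facet normal 0.008 -0.639 -0.769
outer loop
vertex 1.815 -5.098 0.986
vertex 1.058 -4.623 0.584
vertex 2.034 -4.545 0.529
endloop
endfacet
facet normal 0.882 0.040 0.470
outer loop
vertex 1.815 -5.098 0.986
vertex 2.034 -4.545 0.529
vertex 1.042 -3.217 2.276
endloop
endfacet
facet normal 0.008 -0.639 -0.769
outer loop
vertex 2.034 -4.545 0.529
vertex 1.058 -4.623 0.584
vertex 1.681 -4.038 0.104
endloop
endfacet
facet normal 0.813 0.582 0.019
outer loop
vertex 2.034 -4.545 0.529
vertex 1.681 -4.038 0.104
vertex 1.042 -3.217 2.276
endloop
endfacet
facet normal 0.007 -0.639 -0.769
outer loop
vertex 1.681 -4.038 0.104
vertex 1.058 -4.623 0.584
vertex 0.963 -3.873 -0.04
endloop
endfacet
facet normal 0.267 0.925 -0.271
outer loop
vertex 1.681 -4.038 0.104
vertex 0.963 -3.873 -0.04
vertex 1.042 -3.217 2.276
endloop
endfacet
facet normal 0.007 -0.639 -0.769
outer loop
vertex 0.963 -3.873 -0.04
vertex 1.058 -4.623 0.584
vertex 0.302 -4.147 0.182
endloop
endfacet
facet normal -0.438 0.869 -0.231
outer loop
vertex 0.963 -3.873 -0.04
vertex 0.302 -4.147 0.182
vertex 1.042 -3.217 2.276
endloop
endfacet
facet normal 0.007 -0.639 -0.769
outer loop
vertex 0.302 -4.147 0.182
vertex 1.058 -4.623 0.584
vertex 0.083 -4.7 0.639
endloop
endfacet
facet normal -0.887 0.447 0.115
outer loop
vertex 0.302 -4.147 0.182
vertex 0.083 -4.7 0.639
vertex 1.042 -3.217 2.276
endloop
endfacet
facet normal 0.007 -0.639 -0.769
outer loop
vertex 0.083 -4.7 0.639
vertex 1.058 -4.623 0.584
vertex 0.435 -5.208 1.064
endloop
endfacet
facet normal -0.819 -0.095 0.566
outer loop
vertex 0.083 -4.7 0.639
vertex 0.435 -5.208 1.064
vertex 1.042 -3.217 2.276
endloop
endfacet
facet normal 0.007 -0.639 -0.769
outer loop
vertex 0.435 -5.208 1.064
vertex 1.058 -4.623 0.584
vertex 1.153 -5.373 1.208
endloop
endfacet
facet normal -0.273 -0.438 0.857
outer loop
vertex 0.435 -5.208 1.064
vertex 1.153 -5.373 1.208
vertex 1.042 -3.217 2.276
endloop
endfacet
facet normal 0.008 -0.639 -0.769
outer loop
vertex 1.153 -5.373 1.208
vertex 1.058 -4.623 0.584
vertex 1.815 -5.098 0.986
endloop
endfacet
facet normal 0.433 -0.382 0.817
outer loop
vertex 1.153 -5.373 1.208
vertex 1.815 -5.098 0.986
vertex 1.042 -3.217 2.276
endloop
endfacet
facet normal 0.475 0.079 0.876
outer loop
vertex 1.343 2.683 2.443
vertex 0.9 2.008 2.744
vertex 1.655 1.885 2.346
endloop
endfacet
facet normal 0.889 0.306 0.341
outer loop
vertex 1.343 2.683 2.443
vertex 1.655 1.885 2.346
vertex 1.709 2.451 1.697
endloop
endfacet
facet normal 0.546 0.838 0.008
outer loop
vertex 1.343 2.683 2.443
vertex 1.709 2.451 1.697
vertex 0.987 2.922 1.695
endloop
endfacet
facet normal -0.077 0.939 0.337
outer loop
vertex 1.343 2.683 2.443
vertex 0.987 2.922 1.695
vertex 0.488 2.649 2.342
endloop
endfacet
facet normal -0.122 0.470 0.874
outer loop
vertex 1.343 2.683 2.443
vertex 0.488 2.649 2.342
vertex 0.9 2.008 2.744
endloop
endfacet
facet normal 0.965 -0.232 -0.122
outer loop
vertex 1.709 2.451 1.697
vertex 1.655 1.885 2.346
vertex 1.492 1.631 1.538
endloop
endfacet
facet normal 0.295 -0.598 0.745
outer loop
vertex 1.655 1.885 2.346
vertex 0.9 2.008 2.744
vertex 0.993 1.358 2.185
endloop
endfacet
facet normal -0.671 0.034 0.741
outer loop
vertex 0.9 2.008 2.744
vertex 0.488 2.649 2.342
vertex 0.271 1.829 2.183
endloop
endfacet
facet normal -0.598 0.791 -0.128
outer loop
vertex 0.488 2.649 2.342
vertex 0.987 2.922 1.695
vertex 0.325 2.395 1.534
endloop
endfacet
facet normal 0.411 0.627 -0.661
outer loop
vertex 0.987 2.922 1.695
vertex 1.709 2.451 1.697
vertex 1.08 2.272 1.136
endloop
endfacet
facet normal 0.077 -0.939 -0.337
outer loop
vertex 0.637 1.597 1.437
vertex 1.492 1.631 1.538
vertex 0.993 1.358 2.185
endloop
endfacet
facet normal -0.546 -0.838 -0.008
outer loop
vertex 0.637 1.597 1.437
vertex 0.993 1.358 2.185
vertex 0.271 1.829 2.183
endloop
endfacet
facet normal -0.889 -0.306 -0.341
outer loop
vertex 0.637 1.597 1.437
vertex 0.271 1.829 2.183
vertex 0.325 2.395 1.534
endloop
endfacet
facet normal -0.475 -0.079 -0.876
outer loop
vertex 0.637 1.597 1.437
vertex 0.325 2.395 1.534
vertex 1.08 2.272 1.136
endloop
endfacet
facet normal 0.122 -0.470 -0.874
outer loop
vertex 0.637 1.597 1.437
vertex 1.08 2.272 1.136
vertex 1.492 1.631 1.538
endloop
endfacet
facet normal 0.598 -0.791 0.128
outer loop
vertex 0.993 1.358 2.185
vertex 1.492 1.631 1.538
vertex 1.655 1.885 2.346
endloop
endfacet
facet normal -0.411 -0.627 0.661
outer loop
vertex 0.271 1.829 2.183
vertex 0.993 1.358 2.185
vertex 0.9 2.008 2.744
endloop
endfacet
facet normal -0.965 0.232 0.122
outer loop
vertex 0.325 2.395 1.534
vertex 0.271 1.829 2.183
vertex 0.488 2.649 2.342
endloop
endfacet
facet normal -0.295 0.598 -0.745
outer loop
vertex 1.08 2.272 1.136
vertex 0.325 2.395 1.534
vertex 0.987 2.922 1.695
endloop
endfacet
facet normal 0.671 -0.034 -0.741
outer loop
vertex 1.492 1.631 1.538
vertex 1.08 2.272 1.136
vertex 1.709 2.451 1.697
endloop
endfacet

endsolid


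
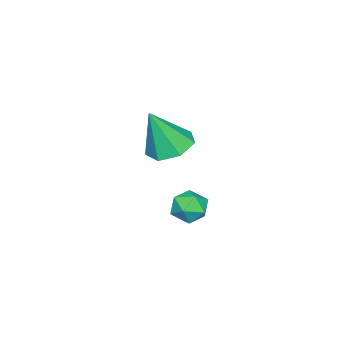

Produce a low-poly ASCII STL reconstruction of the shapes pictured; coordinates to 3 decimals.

solid 
facet normal -0.957 0.032 0.288
outer loop
vertex -0.006 -2.922 -0.778
vertex 0.221 -3.04 -0.01
vertex 0.158 -2.288 -0.303
endloop
endfacet
facet normal -0.852 0.437 -0.290
outer loop
vertex -0.006 -2.922 -0.778
vertex 0.158 -2.288 -0.303
vertex 0.415 -2.296 -1.071
endloop
endfacet
facet normal -0.591 0.020 -0.807
outer loop
vertex -0.006 -2.922 -0.778
vertex 0.415 -2.296 -1.071
vertex 0.637 -3.054 -1.252
endloop
endfacet
facet normal -0.536 -0.643 -0.548
outer loop
vertex -0.006 -2.922 -0.778
vertex 0.637 -3.054 -1.252
vertex 0.517 -3.513 -0.596
endloop
endfacet
facet normal -0.762 -0.635 0.128
outer loop
vertex -0.006 -2.922 -0.778
vertex 0.517 -3.513 -0.596
vertex 0.221 -3.04 -0.01
endloop
endfacet
facet normal -0.356 0.926 -0.129
outer loop
vertex 0.415 -2.296 -1.071
vertex 0.158 -2.288 -0.303
vertex 0.903 -2.027 -0.484
endloop
endfacet
facet normal -0.527 0.270 0.806
outer loop
vertex 0.158 -2.288 -0.303
vertex 0.221 -3.04 -0.01
vertex 0.783 -2.486 0.172
endloop
endfacet
facet normal -0.211 -0.810 0.547
outer loop
vertex 0.221 -3.04 -0.01
vertex 0.517 -3.513 -0.596
vertex 1.005 -3.244 -0.009
endloop
endfacet
facet normal 0.155 -0.823 -0.547
outer loop
vertex 0.517 -3.513 -0.596
vertex 0.637 -3.054 -1.252
vertex 1.262 -3.252 -0.777
endloop
endfacet
facet normal 0.066 0.250 -0.966
outer loop
vertex 0.637 -3.054 -1.252
vertex 0.415 -2.296 -1.071
vertex 1.199 -2.5 -1.07
endloop
endfacet
facet normal 0.536 0.643 0.548
outer loop
vertex 1.426 -2.618 -0.302
vertex 0.903 -2.027 -0.484
vertex 0.783 -2.486 0.172
endloop
endfacet
facet normal 0.591 -0.020 0.807
outer loop
vertex 1.426 -2.618 -0.302
vertex 0.783 -2.486 0.172
vertex 1.005 -3.244 -0.009
endloop
endfacet
facet normal 0.852 -0.437 0.290
outer loop
vertex 1.426 -2.618 -0.302
vertex 1.005 -3.244 -0.009
vertex 1.262 -3.252 -0.777
endloop
endfacet
facet normal 0.957 -0.032 -0.288
outer loop
vertex 1.426 -2.618 -0.302
vertex 1.262 -3.252 -0.777
vertex 1.199 -2.5 -1.07
endloop
endfacet
facet normal 0.762 0.635 -0.128
outer loop
vertex 1.426 -2.618 -0.302
vertex 1.199 -2.5 -1.07
vertex 0.903 -2.027 -0.484
endloop
endfacet
facet normal -0.155 0.823 0.547
outer loop
vertex 0.783 -2.486 0.172
vertex 0.903 -2.027 -0.484
vertex 0.158 -2.288 -0.303
endloop
endfacet
facet normal -0.066 -0.250 0.966
outer loop
vertex 1.005 -3.244 -0.009
vertex 0.783 -2.486 0.172
vertex 0.221 -3.04 -0.01
endloop
endfacet
facet normal 0.356 -0.926 0.129
outer loop
vertex 1.262 -3.252 -0.777
vertex 1.005 -3.244 -0.009
vertex 0.517 -3.513 -0.596
endloop
endfacet
facet normal 0.527 -0.270 -0.806
outer loop
vertex 1.199 -2.5 -1.07
vertex 1.262 -3.252 -0.777
vertex 0.637 -3.054 -1.252
endloop
endfacet
facet normal 0.211 0.810 -0.547
outer loop
vertex 0.903 -2.027 -0.484
vertex 1.199 -2.5 -1.07
vertex 0.415 -2.296 -1.071
endloop
endfacet
facet normal -0.277 0.285 -0.918
outer loop
vertex 1.978 -2.421 3.037
vertex 1.356 -3.19 2.986
vertex 1.181 -2.275 3.323
endloop
endfacet
facet normal 0.343 0.742 0.576
outer loop
vertex 1.978 -2.421 3.037
vertex 1.181 -2.275 3.323
vertex 1.904 -3.75 4.794
endloop
endfacet
facet normal -0.278 0.285 -0.917
outer loop
vertex 1.181 -2.275 3.323
vertex 1.356 -3.19 2.986
vertex 0.516 -2.818 3.356
endloop
endfacet
facet normal -0.404 0.539 0.739
outer loop
vertex 1.181 -2.275 3.323
vertex 0.516 -2.818 3.356
vertex 1.904 -3.75 4.794
endloop
endfacet
facet normal -0.278 0.285 -0.917
outer loop
vertex 0.516 -2.818 3.356
vertex 1.356 -3.19 2.986
vertex 0.484 -3.641 3.11
endloop
endfacet
facet normal -0.760 -0.159 0.630
outer loop
vertex 0.516 -2.818 3.356
vertex 0.484 -3.641 3.11
vertex 1.904 -3.75 4.794
endloop
endfacet
facet normal -0.278 0.285 -0.918
outer loop
vertex 0.484 -3.641 3.11
vertex 1.356 -3.19 2.986
vertex 1.109 -4.124 2.771
endloop
endfacet
facet normal -0.457 -0.825 0.332
outer loop
vertex 0.484 -3.641 3.11
vertex 1.109 -4.124 2.771
vertex 1.904 -3.75 4.794
endloop
endfacet
facet normal -0.278 0.285 -0.917
outer loop
vertex 1.109 -4.124 2.771
vertex 1.356 -3.19 2.986
vertex 1.92 -3.903 2.594
endloop
endfacet
facet normal 0.276 -0.959 0.069
outer loop
vertex 1.109 -4.124 2.771
vertex 1.92 -3.903 2.594
vertex 1.904 -3.75 4.794
endloop
endfacet
facet normal -0.278 0.285 -0.917
outer loop
vertex 1.92 -3.903 2.594
vertex 1.356 -3.19 2.986
vertex 2.307 -3.145 2.712
endloop
endfacet
facet normal 0.888 -0.459 0.038
outer loop
vertex 1.92 -3.903 2.594
vertex 2.307 -3.145 2.712
vertex 1.904 -3.75 4.794
endloop
endfacet
facet normal -0.278 0.286 -0.917
outer loop
vertex 2.307 -3.145 2.712
vertex 1.356 -3.19 2.986
vertex 1.978 -2.421 3.037
endloop
endfacet
facet normal 0.917 0.298 0.264
outer loop
vertex 2.307 -3.145 2.712
vertex 1.978 -2.421 3.037
vertex 1.904 -3.75 4.794
endloop
endfacet

endsolid


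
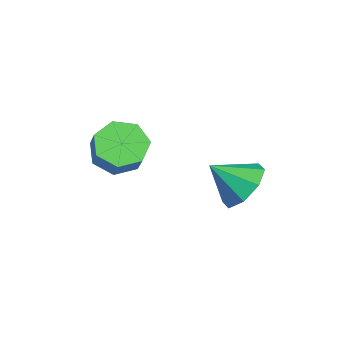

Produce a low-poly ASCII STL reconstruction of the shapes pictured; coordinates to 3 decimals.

solid 
facet normal -0.604 -0.035 -0.796
outer loop
vertex 0.903 -3.638 -4.386
vertex 0.088 -3.374 -3.779
vertex 0.745 -2.745 -4.305
endloop
endfacet
facet normal 0.778 0.192 -0.599
outer loop
vertex 0.903 -3.638 -4.386
vertex 0.745 -2.745 -4.305
vertex 1.707 -3.591 -3.327
endloop
endfacet
facet normal 0.778 0.193 -0.598
outer loop
vertex 1.707 -3.591 -3.327
vertex 0.745 -2.745 -4.305
vertex 1.548 -2.698 -3.246
endloop
endfacet
facet normal 0.604 0.035 0.796
outer loop
vertex 1.707 -3.591 -3.327
vertex 1.548 -2.698 -3.246
vertex 0.892 -3.326 -2.721
endloop
endfacet
facet normal -0.604 -0.035 -0.796
outer loop
vertex 0.745 -2.745 -4.305
vertex 0.088 -3.374 -3.779
vertex 0.091 -2.325 -3.828
endloop
endfacet
facet normal 0.348 0.887 -0.303
outer loop
vertex 0.745 -2.745 -4.305
vertex 0.091 -2.325 -3.828
vertex 1.548 -2.698 -3.246
endloop
endfacet
facet normal 0.348 0.887 -0.304
outer loop
vertex 1.548 -2.698 -3.246
vertex 0.091 -2.325 -3.828
vertex 0.895 -2.278 -2.77
endloop
endfacet
facet normal 0.603 0.036 0.797
outer loop
vertex 1.548 -2.698 -3.246
vertex 0.895 -2.278 -2.77
vertex 0.892 -3.326 -2.721
endloop
endfacet
facet normal -0.604 -0.035 -0.796
outer loop
vertex 0.091 -2.325 -3.828
vertex 0.088 -3.374 -3.779
vertex -0.564 -2.694 -3.315
endloop
endfacet
facet normal -0.343 0.913 0.220
outer loop
vertex 0.091 -2.325 -3.828
vertex -0.564 -2.694 -3.315
vertex 0.895 -2.278 -2.77
endloop
endfacet
facet normal -0.342 0.914 0.219
outer loop
vertex 0.895 -2.278 -2.77
vertex -0.564 -2.694 -3.315
vertex 0.239 -2.647 -2.256
endloop
endfacet
facet normal 0.604 0.036 0.796
outer loop
vertex 0.895 -2.278 -2.77
vertex 0.239 -2.647 -2.256
vertex 0.892 -3.326 -2.721
endloop
endfacet
facet normal -0.604 -0.036 -0.796
outer loop
vertex -0.564 -2.694 -3.315
vertex 0.088 -3.374 -3.779
vertex -0.728 -3.576 -3.151
endloop
endfacet
facet normal -0.777 0.252 0.578
outer loop
vertex -0.564 -2.694 -3.315
vertex -0.728 -3.576 -3.151
vertex 0.239 -2.647 -2.256
endloop
endfacet
facet normal -0.777 0.252 0.578
outer loop
vertex 0.239 -2.647 -2.256
vertex -0.728 -3.576 -3.151
vertex 0.075 -3.529 -2.092
endloop
endfacet
facet normal 0.604 0.036 0.796
outer loop
vertex 0.239 -2.647 -2.256
vertex 0.075 -3.529 -2.092
vertex 0.892 -3.326 -2.721
endloop
endfacet
facet normal -0.604 -0.035 -0.796
outer loop
vertex -0.728 -3.576 -3.151
vertex 0.088 -3.374 -3.779
vertex -0.278 -4.305 -3.46
endloop
endfacet
facet normal -0.625 -0.598 0.501
outer loop
vertex -0.728 -3.576 -3.151
vertex -0.278 -4.305 -3.46
vertex 0.075 -3.529 -2.092
endloop
endfacet
facet normal -0.624 -0.599 0.501
outer loop
vertex 0.075 -3.529 -2.092
vertex -0.278 -4.305 -3.46
vertex 0.526 -4.258 -2.402
endloop
endfacet
facet normal 0.604 0.035 0.796
outer loop
vertex 0.075 -3.529 -2.092
vertex 0.526 -4.258 -2.402
vertex 0.892 -3.326 -2.721
endloop
endfacet
facet normal -0.604 -0.036 -0.796
outer loop
vertex -0.278 -4.305 -3.46
vertex 0.088 -3.374 -3.779
vertex 0.449 -4.332 -4.01
endloop
endfacet
facet normal -0.002 -0.999 0.046
outer loop
vertex -0.278 -4.305 -3.46
vertex 0.449 -4.332 -4.01
vertex 0.526 -4.258 -2.402
endloop
endfacet
facet normal -0.002 -0.999 0.046
outer loop
vertex 0.526 -4.258 -2.402
vertex 0.449 -4.332 -4.01
vertex 1.252 -4.285 -2.951
endloop
endfacet
facet normal 0.604 0.036 0.796
outer loop
vertex 0.526 -4.258 -2.402
vertex 1.252 -4.285 -2.951
vertex 0.892 -3.326 -2.721
endloop
endfacet
facet normal -0.604 -0.036 -0.796
outer loop
vertex 0.449 -4.332 -4.01
vertex 0.088 -3.374 -3.779
vertex 0.903 -3.638 -4.386
endloop
endfacet
facet normal 0.622 -0.646 -0.443
outer loop
vertex 0.449 -4.332 -4.01
vertex 0.903 -3.638 -4.386
vertex 1.252 -4.285 -2.951
endloop
endfacet
facet normal 0.621 -0.647 -0.443
outer loop
vertex 1.252 -4.285 -2.951
vertex 0.903 -3.638 -4.386
vertex 1.707 -3.591 -3.327
endloop
endfacet
facet normal 0.604 0.036 0.796
outer loop
vertex 1.252 -4.285 -2.951
vertex 1.707 -3.591 -3.327
vertex 0.892 -3.326 -2.721
endloop
endfacet
facet normal 0.197 0.738 -0.646
outer loop
vertex 4.887 0.754 -2.378
vertex 4.062 0.412 -3.02
vertex 4.154 1.12 -2.183
endloop
endfacet
facet normal 0.270 0.027 0.963
outer loop
vertex 4.887 0.754 -2.378
vertex 4.154 1.12 -2.183
vertex 3.758 -0.732 -2.02
endloop
endfacet
facet normal 0.196 0.738 -0.646
outer loop
vertex 4.154 1.12 -2.183
vertex 4.062 0.412 -3.02
vertex 3.367 1.071 -2.478
endloop
endfacet
facet normal -0.355 0.157 0.922
outer loop
vertex 4.154 1.12 -2.183
vertex 3.367 1.071 -2.478
vertex 3.758 -0.732 -2.02
endloop
endfacet
facet normal 0.196 0.738 -0.646
outer loop
vertex 3.367 1.071 -2.478
vertex 4.062 0.412 -3.02
vertex 2.987 0.636 -3.091
endloop
endfacet
facet normal -0.836 -0.042 0.548
outer loop
vertex 3.367 1.071 -2.478
vertex 2.987 0.636 -3.091
vertex 3.758 -0.732 -2.02
endloop
endfacet
facet normal 0.196 0.738 -0.646
outer loop
vertex 2.987 0.636 -3.091
vertex 4.062 0.412 -3.02
vertex 3.237 0.07 -3.662
endloop
endfacet
facet normal -0.889 -0.454 0.060
outer loop
vertex 2.987 0.636 -3.091
vertex 3.237 0.07 -3.662
vertex 3.758 -0.732 -2.02
endloop
endfacet
facet normal 0.197 0.738 -0.646
outer loop
vertex 3.237 0.07 -3.662
vertex 4.062 0.412 -3.02
vertex 3.97 -0.296 -3.857
endloop
endfacet
facet normal -0.485 -0.836 -0.255
outer loop
vertex 3.237 0.07 -3.662
vertex 3.97 -0.296 -3.857
vertex 3.758 -0.732 -2.02
endloop
endfacet
facet normal 0.196 0.738 -0.646
outer loop
vertex 3.97 -0.296 -3.857
vertex 4.062 0.412 -3.02
vertex 4.757 -0.247 -3.562
endloop
endfacet
facet normal 0.140 -0.967 -0.213
outer loop
vertex 3.97 -0.296 -3.857
vertex 4.757 -0.247 -3.562
vertex 3.758 -0.732 -2.02
endloop
endfacet
facet normal 0.196 0.738 -0.646
outer loop
vertex 4.757 -0.247 -3.562
vertex 4.062 0.412 -3.02
vertex 5.137 0.188 -2.95
endloop
endfacet
facet normal 0.620 -0.768 0.160
outer loop
vertex 4.757 -0.247 -3.562
vertex 5.137 0.188 -2.95
vertex 3.758 -0.732 -2.02
endloop
endfacet
facet normal 0.196 0.739 -0.645
outer loop
vertex 5.137 0.188 -2.95
vertex 4.062 0.412 -3.02
vertex 4.887 0.754 -2.378
endloop
endfacet
facet normal 0.674 -0.356 0.647
outer loop
vertex 5.137 0.188 -2.95
vertex 4.887 0.754 -2.378
vertex 3.758 -0.732 -2.02
endloop
endfacet

endsolid


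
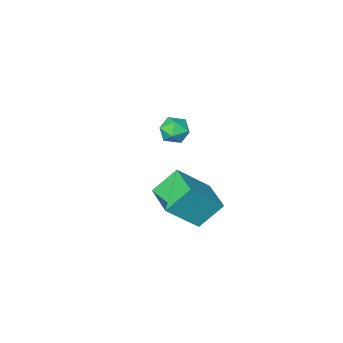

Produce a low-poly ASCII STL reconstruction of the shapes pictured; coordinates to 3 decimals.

solid 
facet normal -0.701 0.122 -0.703
outer loop
vertex -0.061 1.495 1.763
vertex 0.269 2.925 1.681
vertex 0.866 1.225 0.791
endloop
endfacet
facet normal -0.225 -0.973 0.056
outer loop
vertex 2.191 0.995 2.119
vertex -0.061 1.495 1.763
vertex 0.866 1.225 0.791
endloop
endfacet
facet normal -0.701 0.122 -0.703
outer loop
vertex 0.866 1.225 0.791
vertex 0.269 2.925 1.681
vertex 1.196 2.655 0.709
endloop
endfacet
facet normal 0.677 -0.197 -0.709
outer loop
vertex 1.196 2.655 0.709
vertex 2.191 0.995 2.119
vertex 0.866 1.225 0.791
endloop
endfacet
facet normal -0.677 0.197 0.709
outer loop
vertex -0.061 1.495 1.763
vertex 1.594 2.695 3.009
vertex 0.269 2.925 1.681
endloop
endfacet
facet normal -0.225 -0.973 0.056
outer loop
vertex 1.264 1.265 3.091
vertex -0.061 1.495 1.763
vertex 2.191 0.995 2.119
endloop
endfacet
facet normal -0.677 0.197 0.709
outer loop
vertex 1.264 1.265 3.091
vertex 1.594 2.695 3.009
vertex -0.061 1.495 1.763
endloop
endfacet
facet normal 0.225 0.973 -0.056
outer loop
vertex 0.269 2.925 1.681
vertex 1.594 2.695 3.009
vertex 1.196 2.655 0.709
endloop
endfacet
facet normal 0.677 -0.197 -0.709
outer loop
vertex 2.521 2.425 2.037
vertex 2.191 0.995 2.119
vertex 1.196 2.655 0.709
endloop
endfacet
facet normal 0.225 0.973 -0.056
outer loop
vertex 1.196 2.655 0.709
vertex 1.594 2.695 3.009
vertex 2.521 2.425 2.037
endloop
endfacet
facet normal 0.701 -0.122 0.703
outer loop
vertex 2.521 2.425 2.037
vertex 1.264 1.265 3.091
vertex 2.191 0.995 2.119
endloop
endfacet
facet normal 0.701 -0.122 0.703
outer loop
vertex 1.594 2.695 3.009
vertex 1.264 1.265 3.091
vertex 2.521 2.425 2.037
endloop
endfacet
facet normal -0.864 0.461 0.201
outer loop
vertex -1.932 -2.738 1.598
vertex -1.866 -2.915 2.288
vertex -1.593 -2.299 2.049
endloop
endfacet
facet normal -0.531 0.771 -0.351
outer loop
vertex -1.932 -2.738 1.598
vertex -1.593 -2.299 2.049
vertex -1.328 -2.414 1.395
endloop
endfacet
facet normal -0.436 0.277 -0.856
outer loop
vertex -1.932 -2.738 1.598
vertex -1.328 -2.414 1.395
vertex -1.438 -3.1 1.229
endloop
endfacet
facet normal -0.710 -0.338 -0.618
outer loop
vertex -1.932 -2.738 1.598
vertex -1.438 -3.1 1.229
vertex -1.771 -3.41 1.781
endloop
endfacet
facet normal -0.974 -0.224 0.036
outer loop
vertex -1.932 -2.738 1.598
vertex -1.771 -3.41 1.781
vertex -1.866 -2.915 2.288
endloop
endfacet
facet normal 0.111 0.986 -0.128
outer loop
vertex -1.328 -2.414 1.395
vertex -1.593 -2.299 2.049
vertex -0.889 -2.39 1.959
endloop
endfacet
facet normal -0.426 0.485 0.763
outer loop
vertex -1.593 -2.299 2.049
vertex -1.866 -2.915 2.288
vertex -1.222 -2.7 2.511
endloop
endfacet
facet normal -0.603 -0.624 0.496
outer loop
vertex -1.866 -2.915 2.288
vertex -1.771 -3.41 1.781
vertex -1.332 -3.386 2.345
endloop
endfacet
facet normal -0.176 -0.809 -0.561
outer loop
vertex -1.771 -3.41 1.781
vertex -1.438 -3.1 1.229
vertex -1.067 -3.501 1.691
endloop
endfacet
facet normal 0.265 0.186 -0.946
outer loop
vertex -1.438 -3.1 1.229
vertex -1.328 -2.414 1.395
vertex -0.794 -2.885 1.452
endloop
endfacet
facet normal 0.710 0.338 0.618
outer loop
vertex -0.728 -3.062 2.142
vertex -0.889 -2.39 1.959
vertex -1.222 -2.7 2.511
endloop
endfacet
facet normal 0.436 -0.277 0.856
outer loop
vertex -0.728 -3.062 2.142
vertex -1.222 -2.7 2.511
vertex -1.332 -3.386 2.345
endloop
endfacet
facet normal 0.531 -0.771 0.351
outer loop
vertex -0.728 -3.062 2.142
vertex -1.332 -3.386 2.345
vertex -1.067 -3.501 1.691
endloop
endfacet
facet normal 0.864 -0.461 -0.201
outer loop
vertex -0.728 -3.062 2.142
vertex -1.067 -3.501 1.691
vertex -0.794 -2.885 1.452
endloop
endfacet
facet normal 0.974 0.224 -0.036
outer loop
vertex -0.728 -3.062 2.142
vertex -0.794 -2.885 1.452
vertex -0.889 -2.39 1.959
endloop
endfacet
facet normal 0.176 0.809 0.561
outer loop
vertex -1.222 -2.7 2.511
vertex -0.889 -2.39 1.959
vertex -1.593 -2.299 2.049
endloop
endfacet
facet normal -0.265 -0.186 0.946
outer loop
vertex -1.332 -3.386 2.345
vertex -1.222 -2.7 2.511
vertex -1.866 -2.915 2.288
endloop
endfacet
facet normal -0.111 -0.986 0.128
outer loop
vertex -1.067 -3.501 1.691
vertex -1.332 -3.386 2.345
vertex -1.771 -3.41 1.781
endloop
endfacet
facet normal 0.426 -0.485 -0.763
outer loop
vertex -0.794 -2.885 1.452
vertex -1.067 -3.501 1.691
vertex -1.438 -3.1 1.229
endloop
endfacet
facet normal 0.603 0.624 -0.496
outer loop
vertex -0.889 -2.39 1.959
vertex -0.794 -2.885 1.452
vertex -1.328 -2.414 1.395
endloop
endfacet

endsolid


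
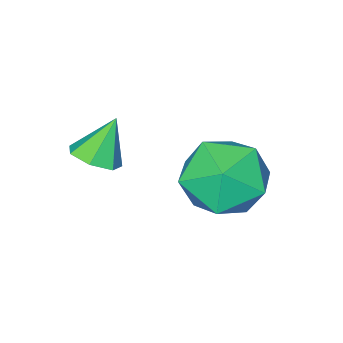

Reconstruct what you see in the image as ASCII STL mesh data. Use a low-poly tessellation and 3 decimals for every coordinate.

solid 
facet normal 0.512 -0.027 -0.858
outer loop
vertex 2.819 0.645 0.73
vertex 2.328 0.232 0.45
vertex 2.363 0.932 0.449
endloop
endfacet
facet normal 0.149 0.803 0.578
outer loop
vertex 2.819 0.645 0.73
vertex 2.363 0.932 0.449
vertex 1.672 0.268 1.55
endloop
endfacet
facet normal 0.511 -0.027 -0.859
outer loop
vertex 2.363 0.932 0.449
vertex 2.328 0.232 0.45
vertex 1.88 0.691 0.169
endloop
endfacet
facet normal -0.520 0.836 0.178
outer loop
vertex 2.363 0.932 0.449
vertex 1.88 0.691 0.169
vertex 1.672 0.268 1.55
endloop
endfacet
facet normal 0.511 -0.027 -0.859
outer loop
vertex 1.88 0.691 0.169
vertex 2.328 0.232 0.45
vertex 1.735 0.106 0.101
endloop
endfacet
facet normal -0.966 0.248 -0.070
outer loop
vertex 1.88 0.691 0.169
vertex 1.735 0.106 0.101
vertex 1.672 0.268 1.55
endloop
endfacet
facet normal 0.511 -0.028 -0.859
outer loop
vertex 1.735 0.106 0.101
vertex 2.328 0.232 0.45
vertex 2.036 -0.385 0.296
endloop
endfacet
facet normal -0.856 -0.517 0.021
outer loop
vertex 1.735 0.106 0.101
vertex 2.036 -0.385 0.296
vertex 1.672 0.268 1.55
endloop
endfacet
facet normal 0.512 -0.028 -0.858
outer loop
vertex 2.036 -0.385 0.296
vertex 2.328 0.232 0.45
vertex 2.556 -0.41 0.607
endloop
endfacet
facet normal -0.271 -0.884 0.382
outer loop
vertex 2.036 -0.385 0.296
vertex 2.556 -0.41 0.607
vertex 1.672 0.268 1.55
endloop
endfacet
facet normal 0.513 -0.028 -0.858
outer loop
vertex 2.556 -0.41 0.607
vertex 2.328 0.232 0.45
vertex 2.905 0.048 0.801
endloop
endfacet
facet normal 0.346 -0.577 0.740
outer loop
vertex 2.556 -0.41 0.607
vertex 2.905 0.048 0.801
vertex 1.672 0.268 1.55
endloop
endfacet
facet normal 0.513 -0.028 -0.858
outer loop
vertex 2.905 0.048 0.801
vertex 2.328 0.232 0.45
vertex 2.819 0.645 0.73
endloop
endfacet
facet normal 0.534 0.175 0.827
outer loop
vertex 2.905 0.048 0.801
vertex 2.819 0.645 0.73
vertex 1.672 0.268 1.55
endloop
endfacet
facet normal -0.666 0.689 0.286
outer loop
vertex -1.022 2.688 -0.465
vertex -0.534 2.677 0.699
vertex -0.081 3.475 -0.168
endloop
endfacet
facet normal -0.507 0.760 -0.406
outer loop
vertex -1.022 2.688 -0.465
vertex -0.081 3.475 -0.168
vertex -0.079 2.881 -1.281
endloop
endfacet
facet normal -0.664 0.144 -0.733
outer loop
vertex -1.022 2.688 -0.465
vertex -0.079 2.881 -1.281
vertex -0.53 1.716 -1.102
endloop
endfacet
facet normal -0.920 -0.306 -0.244
outer loop
vertex -1.022 2.688 -0.465
vertex -0.53 1.716 -1.102
vertex -0.812 1.59 0.121
endloop
endfacet
facet normal -0.922 0.030 0.387
outer loop
vertex -1.022 2.688 -0.465
vertex -0.812 1.59 0.121
vertex -0.534 2.677 0.699
endloop
endfacet
facet normal 0.196 0.865 -0.461
outer loop
vertex -0.079 2.881 -1.281
vertex -0.081 3.475 -0.168
vertex 0.992 2.99 -0.621
endloop
endfacet
facet normal -0.061 0.750 0.658
outer loop
vertex -0.081 3.475 -0.168
vertex -0.534 2.677 0.699
vertex 0.71 2.864 0.602
endloop
endfacet
facet normal -0.474 -0.316 0.822
outer loop
vertex -0.534 2.677 0.699
vertex -0.812 1.59 0.121
vertex 0.259 1.699 0.781
endloop
endfacet
facet normal -0.472 -0.859 -0.197
outer loop
vertex -0.812 1.59 0.121
vertex -0.53 1.716 -1.102
vertex 0.261 1.105 -0.332
endloop
endfacet
facet normal -0.058 -0.130 -0.990
outer loop
vertex -0.53 1.716 -1.102
vertex -0.079 2.881 -1.281
vertex 0.714 1.903 -1.199
endloop
endfacet
facet normal 0.920 0.306 0.244
outer loop
vertex 1.202 1.892 -0.035
vertex 0.992 2.99 -0.621
vertex 0.71 2.864 0.602
endloop
endfacet
facet normal 0.664 -0.144 0.733
outer loop
vertex 1.202 1.892 -0.035
vertex 0.71 2.864 0.602
vertex 0.259 1.699 0.781
endloop
endfacet
facet normal 0.507 -0.760 0.406
outer loop
vertex 1.202 1.892 -0.035
vertex 0.259 1.699 0.781
vertex 0.261 1.105 -0.332
endloop
endfacet
facet normal 0.666 -0.689 -0.286
outer loop
vertex 1.202 1.892 -0.035
vertex 0.261 1.105 -0.332
vertex 0.714 1.903 -1.199
endloop
endfacet
facet normal 0.922 -0.030 -0.387
outer loop
vertex 1.202 1.892 -0.035
vertex 0.714 1.903 -1.199
vertex 0.992 2.99 -0.621
endloop
endfacet
facet normal 0.472 0.859 0.197
outer loop
vertex 0.71 2.864 0.602
vertex 0.992 2.99 -0.621
vertex -0.081 3.475 -0.168
endloop
endfacet
facet normal 0.058 0.130 0.990
outer loop
vertex 0.259 1.699 0.781
vertex 0.71 2.864 0.602
vertex -0.534 2.677 0.699
endloop
endfacet
facet normal -0.196 -0.865 0.461
outer loop
vertex 0.261 1.105 -0.332
vertex 0.259 1.699 0.781
vertex -0.812 1.59 0.121
endloop
endfacet
facet normal 0.061 -0.750 -0.658
outer loop
vertex 0.714 1.903 -1.199
vertex 0.261 1.105 -0.332
vertex -0.53 1.716 -1.102
endloop
endfacet
facet normal 0.474 0.316 -0.822
outer loop
vertex 0.992 2.99 -0.621
vertex 0.714 1.903 -1.199
vertex -0.079 2.881 -1.281
endloop
endfacet

endsolid
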